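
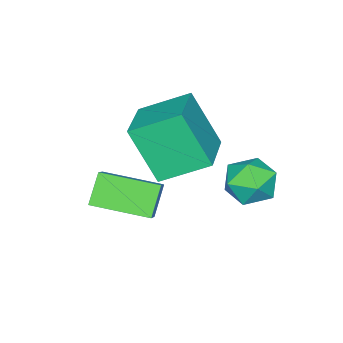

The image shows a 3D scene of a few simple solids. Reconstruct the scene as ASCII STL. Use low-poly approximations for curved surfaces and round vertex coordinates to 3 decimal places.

solid 
facet normal -0.626 -0.145 0.766
outer loop
vertex 2.367 -3.486 -1.684
vertex 1.763 -2.054 -1.907
vertex 1.763 -3.828 -2.242
endloop
endfacet
facet normal 0.385 -0.912 0.142
outer loop
vertex 2.377 -3.686 -2.993
vertex 2.367 -3.486 -1.684
vertex 1.763 -3.828 -2.242
endloop
endfacet
facet normal -0.626 -0.145 0.766
outer loop
vertex 1.763 -3.828 -2.242
vertex 1.763 -2.054 -1.907
vertex 1.159 -2.396 -2.465
endloop
endfacet
facet normal -0.678 -0.384 -0.627
outer loop
vertex 1.159 -2.396 -2.465
vertex 2.377 -3.686 -2.993
vertex 1.763 -3.828 -2.242
endloop
endfacet
facet normal 0.678 0.384 0.627
outer loop
vertex 2.367 -3.486 -1.684
vertex 2.377 -1.912 -2.658
vertex 1.763 -2.054 -1.907
endloop
endfacet
facet normal 0.385 -0.912 0.142
outer loop
vertex 2.981 -3.344 -2.435
vertex 2.367 -3.486 -1.684
vertex 2.377 -3.686 -2.993
endloop
endfacet
facet normal 0.678 0.384 0.627
outer loop
vertex 2.981 -3.344 -2.435
vertex 2.377 -1.912 -2.658
vertex 2.367 -3.486 -1.684
endloop
endfacet
facet normal -0.385 0.912 -0.142
outer loop
vertex 1.763 -2.054 -1.907
vertex 2.377 -1.912 -2.658
vertex 1.159 -2.396 -2.465
endloop
endfacet
facet normal -0.678 -0.384 -0.627
outer loop
vertex 1.773 -2.254 -3.216
vertex 2.377 -3.686 -2.993
vertex 1.159 -2.396 -2.465
endloop
endfacet
facet normal -0.385 0.912 -0.142
outer loop
vertex 1.159 -2.396 -2.465
vertex 2.377 -1.912 -2.658
vertex 1.773 -2.254 -3.216
endloop
endfacet
facet normal 0.626 0.145 -0.766
outer loop
vertex 1.773 -2.254 -3.216
vertex 2.981 -3.344 -2.435
vertex 2.377 -3.686 -2.993
endloop
endfacet
facet normal 0.626 0.145 -0.766
outer loop
vertex 2.377 -1.912 -2.658
vertex 2.981 -3.344 -2.435
vertex 1.773 -2.254 -3.216
endloop
endfacet
facet normal -0.874 -0.428 -0.230
outer loop
vertex -0.211 -4.16 -1.267
vertex -0.938 -3.036 -0.592
vertex -0.247 -3.261 -2.803
endloop
endfacet
facet normal 0.485 -0.750 -0.450
outer loop
vertex 1.178 -2.564 -2.428
vertex -0.211 -4.16 -1.267
vertex -0.247 -3.261 -2.803
endloop
endfacet
facet normal -0.874 -0.428 -0.230
outer loop
vertex -0.247 -3.261 -2.803
vertex -0.938 -3.036 -0.592
vertex -0.974 -2.137 -2.128
endloop
endfacet
facet normal -0.020 0.505 -0.863
outer loop
vertex -0.974 -2.137 -2.128
vertex 1.178 -2.564 -2.428
vertex -0.247 -3.261 -2.803
endloop
endfacet
facet normal 0.020 -0.505 0.863
outer loop
vertex -0.211 -4.16 -1.267
vertex 0.487 -2.339 -0.217
vertex -0.938 -3.036 -0.592
endloop
endfacet
facet normal 0.485 -0.750 -0.450
outer loop
vertex 1.214 -3.463 -0.892
vertex -0.211 -4.16 -1.267
vertex 1.178 -2.564 -2.428
endloop
endfacet
facet normal 0.020 -0.505 0.863
outer loop
vertex 1.214 -3.463 -0.892
vertex 0.487 -2.339 -0.217
vertex -0.211 -4.16 -1.267
endloop
endfacet
facet normal -0.485 0.750 0.450
outer loop
vertex -0.938 -3.036 -0.592
vertex 0.487 -2.339 -0.217
vertex -0.974 -2.137 -2.128
endloop
endfacet
facet normal -0.020 0.505 -0.863
outer loop
vertex 0.451 -1.44 -1.753
vertex 1.178 -2.564 -2.428
vertex -0.974 -2.137 -2.128
endloop
endfacet
facet normal -0.485 0.750 0.450
outer loop
vertex -0.974 -2.137 -2.128
vertex 0.487 -2.339 -0.217
vertex 0.451 -1.44 -1.753
endloop
endfacet
facet normal 0.874 0.428 0.230
outer loop
vertex 0.451 -1.44 -1.753
vertex 1.214 -3.463 -0.892
vertex 1.178 -2.564 -2.428
endloop
endfacet
facet normal 0.874 0.428 0.230
outer loop
vertex 0.487 -2.339 -0.217
vertex 1.214 -3.463 -0.892
vertex 0.451 -1.44 -1.753
endloop
endfacet
facet normal -0.968 -0.246 -0.046
outer loop
vertex -1.128 -0.661 -2.975
vertex -0.932 -1.424 -3.015
vertex -1.052 -1.084 -2.313
endloop
endfacet
facet normal -0.875 0.356 0.328
outer loop
vertex -1.128 -0.661 -2.975
vertex -1.052 -1.084 -2.313
vertex -0.766 -0.35 -2.347
endloop
endfacet
facet normal -0.550 0.830 -0.094
outer loop
vertex -1.128 -0.661 -2.975
vertex -0.766 -0.35 -2.347
vertex -0.47 -0.236 -3.069
endloop
endfacet
facet normal -0.441 0.522 -0.730
outer loop
vertex -1.128 -0.661 -2.975
vertex -0.47 -0.236 -3.069
vertex -0.573 -0.9 -3.481
endloop
endfacet
facet normal -0.700 -0.143 -0.700
outer loop
vertex -1.128 -0.661 -2.975
vertex -0.573 -0.9 -3.481
vertex -0.932 -1.424 -3.015
endloop
endfacet
facet normal -0.438 0.211 0.874
outer loop
vertex -0.766 -0.35 -2.347
vertex -1.052 -1.084 -2.313
vertex -0.347 -0.92 -1.999
endloop
endfacet
facet normal -0.589 -0.762 0.268
outer loop
vertex -1.052 -1.084 -2.313
vertex -0.932 -1.424 -3.015
vertex -0.45 -1.584 -2.411
endloop
endfacet
facet normal -0.155 -0.595 -0.789
outer loop
vertex -0.932 -1.424 -3.015
vertex -0.573 -0.9 -3.481
vertex -0.154 -1.47 -3.133
endloop
endfacet
facet normal 0.262 0.479 -0.838
outer loop
vertex -0.573 -0.9 -3.481
vertex -0.47 -0.236 -3.069
vertex 0.132 -0.736 -3.167
endloop
endfacet
facet normal 0.087 0.978 0.190
outer loop
vertex -0.47 -0.236 -3.069
vertex -0.766 -0.35 -2.347
vertex 0.012 -0.396 -2.465
endloop
endfacet
facet normal 0.441 -0.522 0.730
outer loop
vertex 0.208 -1.159 -2.505
vertex -0.347 -0.92 -1.999
vertex -0.45 -1.584 -2.411
endloop
endfacet
facet normal 0.550 -0.830 0.094
outer loop
vertex 0.208 -1.159 -2.505
vertex -0.45 -1.584 -2.411
vertex -0.154 -1.47 -3.133
endloop
endfacet
facet normal 0.875 -0.356 -0.328
outer loop
vertex 0.208 -1.159 -2.505
vertex -0.154 -1.47 -3.133
vertex 0.132 -0.736 -3.167
endloop
endfacet
facet normal 0.968 0.246 0.046
outer loop
vertex 0.208 -1.159 -2.505
vertex 0.132 -0.736 -3.167
vertex 0.012 -0.396 -2.465
endloop
endfacet
facet normal 0.700 0.143 0.700
outer loop
vertex 0.208 -1.159 -2.505
vertex 0.012 -0.396 -2.465
vertex -0.347 -0.92 -1.999
endloop
endfacet
facet normal -0.262 -0.479 0.838
outer loop
vertex -0.45 -1.584 -2.411
vertex -0.347 -0.92 -1.999
vertex -1.052 -1.084 -2.313
endloop
endfacet
facet normal -0.087 -0.978 -0.190
outer loop
vertex -0.154 -1.47 -3.133
vertex -0.45 -1.584 -2.411
vertex -0.932 -1.424 -3.015
endloop
endfacet
facet normal 0.438 -0.211 -0.874
outer loop
vertex 0.132 -0.736 -3.167
vertex -0.154 -1.47 -3.133
vertex -0.573 -0.9 -3.481
endloop
endfacet
facet normal 0.589 0.762 -0.268
outer loop
vertex 0.012 -0.396 -2.465
vertex 0.132 -0.736 -3.167
vertex -0.47 -0.236 -3.069
endloop
endfacet
facet normal 0.155 0.595 0.789
outer loop
vertex -0.347 -0.92 -1.999
vertex 0.012 -0.396 -2.465
vertex -0.766 -0.35 -2.347
endloop
endfacet

endsolid


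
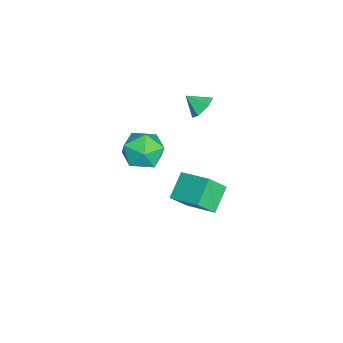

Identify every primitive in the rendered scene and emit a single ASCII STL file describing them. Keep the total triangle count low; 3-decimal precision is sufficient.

solid 
facet normal 0.336 0.493 0.803
outer loop
vertex 1.081 -0.951 2.233
vertex 0.815 -1.866 2.906
vertex 1.872 -1.789 2.416
endloop
endfacet
facet normal 0.686 0.695 0.215
outer loop
vertex 1.081 -0.951 2.233
vertex 1.872 -1.789 2.416
vertex 1.743 -1.332 1.35
endloop
endfacet
facet normal 0.208 0.945 -0.252
outer loop
vertex 1.081 -0.951 2.233
vertex 1.743 -1.332 1.35
vertex 0.607 -1.127 1.181
endloop
endfacet
facet normal -0.438 0.898 0.047
outer loop
vertex 1.081 -0.951 2.233
vertex 0.607 -1.127 1.181
vertex 0.033 -1.457 2.142
endloop
endfacet
facet normal -0.359 0.618 0.699
outer loop
vertex 1.081 -0.951 2.233
vertex 0.033 -1.457 2.142
vertex 0.815 -1.866 2.906
endloop
endfacet
facet normal 0.991 0.116 -0.070
outer loop
vertex 1.743 -1.332 1.35
vertex 1.872 -1.789 2.416
vertex 1.887 -2.483 1.478
endloop
endfacet
facet normal 0.424 -0.212 0.881
outer loop
vertex 1.872 -1.789 2.416
vertex 0.815 -1.866 2.906
vertex 1.313 -2.813 2.439
endloop
endfacet
facet normal -0.701 -0.008 0.713
outer loop
vertex 0.815 -1.866 2.906
vertex 0.033 -1.457 2.142
vertex 0.177 -2.608 2.27
endloop
endfacet
facet normal -0.828 0.444 -0.342
outer loop
vertex 0.033 -1.457 2.142
vertex 0.607 -1.127 1.181
vertex 0.048 -2.151 1.204
endloop
endfacet
facet normal 0.217 0.521 -0.825
outer loop
vertex 0.607 -1.127 1.181
vertex 1.743 -1.332 1.35
vertex 1.105 -2.074 0.714
endloop
endfacet
facet normal 0.438 -0.898 -0.047
outer loop
vertex 0.839 -2.989 1.387
vertex 1.887 -2.483 1.478
vertex 1.313 -2.813 2.439
endloop
endfacet
facet normal -0.208 -0.945 0.252
outer loop
vertex 0.839 -2.989 1.387
vertex 1.313 -2.813 2.439
vertex 0.177 -2.608 2.27
endloop
endfacet
facet normal -0.686 -0.695 -0.215
outer loop
vertex 0.839 -2.989 1.387
vertex 0.177 -2.608 2.27
vertex 0.048 -2.151 1.204
endloop
endfacet
facet normal -0.336 -0.493 -0.803
outer loop
vertex 0.839 -2.989 1.387
vertex 0.048 -2.151 1.204
vertex 1.105 -2.074 0.714
endloop
endfacet
facet normal 0.359 -0.618 -0.699
outer loop
vertex 0.839 -2.989 1.387
vertex 1.105 -2.074 0.714
vertex 1.887 -2.483 1.478
endloop
endfacet
facet normal 0.828 -0.444 0.342
outer loop
vertex 1.313 -2.813 2.439
vertex 1.887 -2.483 1.478
vertex 1.872 -1.789 2.416
endloop
endfacet
facet normal -0.217 -0.521 0.825
outer loop
vertex 0.177 -2.608 2.27
vertex 1.313 -2.813 2.439
vertex 0.815 -1.866 2.906
endloop
endfacet
facet normal -0.991 -0.116 0.070
outer loop
vertex 0.048 -2.151 1.204
vertex 0.177 -2.608 2.27
vertex 0.033 -1.457 2.142
endloop
endfacet
facet normal -0.424 0.212 -0.881
outer loop
vertex 1.105 -2.074 0.714
vertex 0.048 -2.151 1.204
vertex 0.607 -1.127 1.181
endloop
endfacet
facet normal 0.701 0.008 -0.713
outer loop
vertex 1.887 -2.483 1.478
vertex 1.105 -2.074 0.714
vertex 1.743 -1.332 1.35
endloop
endfacet
facet normal 0.210 0.787 -0.580
outer loop
vertex -2.126 0.761 2.497
vertex -2.516 0.445 1.927
vertex -2.868 0.903 2.421
endloop
endfacet
facet normal -0.084 0.092 0.992
outer loop
vertex -2.126 0.761 2.497
vertex -2.868 0.903 2.421
vertex -2.744 -0.405 2.553
endloop
endfacet
facet normal 0.211 0.787 -0.580
outer loop
vertex -2.868 0.903 2.421
vertex -2.516 0.445 1.927
vertex -3.259 0.587 1.85
endloop
endfacet
facet normal -0.820 -0.020 0.572
outer loop
vertex -2.868 0.903 2.421
vertex -3.259 0.587 1.85
vertex -2.744 -0.405 2.553
endloop
endfacet
facet normal 0.211 0.787 -0.580
outer loop
vertex -3.259 0.587 1.85
vertex -2.516 0.445 1.927
vertex -2.907 0.129 1.356
endloop
endfacet
facet normal -0.845 -0.522 -0.118
outer loop
vertex -3.259 0.587 1.85
vertex -2.907 0.129 1.356
vertex -2.744 -0.405 2.553
endloop
endfacet
facet normal 0.211 0.787 -0.580
outer loop
vertex -2.907 0.129 1.356
vertex -2.516 0.445 1.927
vertex -2.164 -0.013 1.433
endloop
endfacet
facet normal -0.134 -0.912 -0.388
outer loop
vertex -2.907 0.129 1.356
vertex -2.164 -0.013 1.433
vertex -2.744 -0.405 2.553
endloop
endfacet
facet normal 0.211 0.787 -0.580
outer loop
vertex -2.164 -0.013 1.433
vertex -2.516 0.445 1.927
vertex -1.774 0.303 2.004
endloop
endfacet
facet normal 0.601 -0.799 0.032
outer loop
vertex -2.164 -0.013 1.433
vertex -1.774 0.303 2.004
vertex -2.744 -0.405 2.553
endloop
endfacet
facet normal 0.211 0.787 -0.580
outer loop
vertex -1.774 0.303 2.004
vertex -2.516 0.445 1.927
vertex -2.126 0.761 2.497
endloop
endfacet
facet normal 0.625 -0.297 0.722
outer loop
vertex -1.774 0.303 2.004
vertex -2.126 0.761 2.497
vertex -2.744 -0.405 2.553
endloop
endfacet
facet normal -0.516 -0.773 -0.368
outer loop
vertex -2.237 -0.549 -3.24
vertex -2.698 0.266 -4.307
vertex -0.993 -0.971 -4.1
endloop
endfacet
facet normal 0.325 -0.574 0.751
outer loop
vertex -0.002 0.514 -3.393
vertex -2.237 -0.549 -3.24
vertex -0.993 -0.971 -4.1
endloop
endfacet
facet normal -0.516 -0.773 -0.368
outer loop
vertex -0.993 -0.971 -4.1
vertex -2.698 0.266 -4.307
vertex -1.454 -0.155 -5.167
endloop
endfacet
facet normal 0.793 -0.268 -0.548
outer loop
vertex -1.454 -0.155 -5.167
vertex -0.002 0.514 -3.393
vertex -0.993 -0.971 -4.1
endloop
endfacet
facet normal -0.793 0.268 0.547
outer loop
vertex -2.237 -0.549 -3.24
vertex -1.707 1.751 -3.6
vertex -2.698 0.266 -4.307
endloop
endfacet
facet normal 0.325 -0.575 0.751
outer loop
vertex -1.246 0.935 -2.533
vertex -2.237 -0.549 -3.24
vertex -0.002 0.514 -3.393
endloop
endfacet
facet normal -0.793 0.268 0.548
outer loop
vertex -1.246 0.935 -2.533
vertex -1.707 1.751 -3.6
vertex -2.237 -0.549 -3.24
endloop
endfacet
facet normal -0.325 0.575 -0.751
outer loop
vertex -2.698 0.266 -4.307
vertex -1.707 1.751 -3.6
vertex -1.454 -0.155 -5.167
endloop
endfacet
facet normal 0.793 -0.268 -0.547
outer loop
vertex -0.463 1.329 -4.46
vertex -0.002 0.514 -3.393
vertex -1.454 -0.155 -5.167
endloop
endfacet
facet normal -0.324 0.575 -0.751
outer loop
vertex -1.454 -0.155 -5.167
vertex -1.707 1.751 -3.6
vertex -0.463 1.329 -4.46
endloop
endfacet
facet normal 0.516 0.774 0.368
outer loop
vertex -0.463 1.329 -4.46
vertex -1.246 0.935 -2.533
vertex -0.002 0.514 -3.393
endloop
endfacet
facet normal 0.517 0.773 0.368
outer loop
vertex -1.707 1.751 -3.6
vertex -1.246 0.935 -2.533
vertex -0.463 1.329 -4.46
endloop
endfacet

endsolid


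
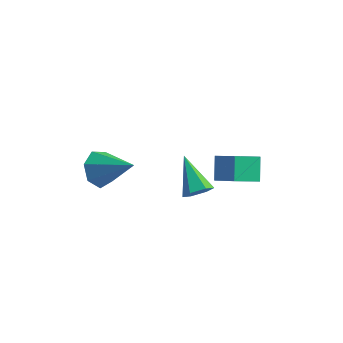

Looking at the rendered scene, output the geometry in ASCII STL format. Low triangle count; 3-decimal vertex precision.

solid 
facet normal -0.816 0.123 -0.565
outer loop
vertex -1.705 -2.175 -0.732
vertex -2.274 -2.239 0.076
vertex -1.87 -1.432 -0.332
endloop
endfacet
facet normal 0.817 0.403 -0.412
outer loop
vertex -1.705 -2.175 -0.732
vertex -1.87 -1.432 -0.332
vertex -0.526 -2.501 1.284
endloop
endfacet
facet normal -0.816 0.124 -0.564
outer loop
vertex -1.87 -1.432 -0.332
vertex -2.274 -2.239 0.076
vertex -2.338 -1.297 0.375
endloop
endfacet
facet normal 0.489 0.857 0.160
outer loop
vertex -1.87 -1.432 -0.332
vertex -2.338 -1.297 0.375
vertex -0.526 -2.501 1.284
endloop
endfacet
facet normal -0.816 0.124 -0.564
outer loop
vertex -2.338 -1.297 0.375
vertex -2.274 -2.239 0.076
vertex -2.758 -1.871 0.857
endloop
endfacet
facet normal 0.029 0.630 0.776
outer loop
vertex -2.338 -1.297 0.375
vertex -2.758 -1.871 0.857
vertex -0.526 -2.501 1.284
endloop
endfacet
facet normal -0.817 0.123 -0.564
outer loop
vertex -2.758 -1.871 0.857
vertex -2.274 -2.239 0.076
vertex -2.813 -2.721 0.751
endloop
endfacet
facet normal -0.216 -0.107 0.971
outer loop
vertex -2.758 -1.871 0.857
vertex -2.813 -2.721 0.751
vertex -0.526 -2.501 1.284
endloop
endfacet
facet normal -0.816 0.123 -0.564
outer loop
vertex -2.813 -2.721 0.751
vertex -2.274 -2.239 0.076
vertex -2.462 -3.209 0.137
endloop
endfacet
facet normal -0.063 -0.798 0.599
outer loop
vertex -2.813 -2.721 0.751
vertex -2.462 -3.209 0.137
vertex -0.526 -2.501 1.284
endloop
endfacet
facet normal -0.816 0.123 -0.564
outer loop
vertex -2.462 -3.209 0.137
vertex -2.274 -2.239 0.076
vertex -1.969 -2.965 -0.523
endloop
endfacet
facet normal 0.375 -0.925 -0.062
outer loop
vertex -2.462 -3.209 0.137
vertex -1.969 -2.965 -0.523
vertex -0.526 -2.501 1.284
endloop
endfacet
facet normal -0.816 0.123 -0.565
outer loop
vertex -1.969 -2.965 -0.523
vertex -2.274 -2.239 0.076
vertex -1.705 -2.175 -0.732
endloop
endfacet
facet normal 0.766 -0.391 -0.511
outer loop
vertex -1.969 -2.965 -0.523
vertex -1.705 -2.175 -0.732
vertex -0.526 -2.501 1.284
endloop
endfacet
facet normal 0.556 -0.646 -0.522
outer loop
vertex 3.254 -2.756 1.226
vertex 2.665 -3.143 1.078
vertex 2.867 -2.612 0.636
endloop
endfacet
facet normal 0.435 0.898 -0.066
outer loop
vertex 3.254 -2.756 1.226
vertex 2.867 -2.612 0.636
vertex 1.575 -1.877 2.102
endloop
endfacet
facet normal 0.557 -0.646 -0.522
outer loop
vertex 2.867 -2.612 0.636
vertex 2.665 -3.143 1.078
vertex 2.279 -2.999 0.488
endloop
endfacet
facet normal -0.310 0.712 -0.630
outer loop
vertex 2.867 -2.612 0.636
vertex 2.279 -2.999 0.488
vertex 1.575 -1.877 2.102
endloop
endfacet
facet normal 0.557 -0.645 -0.522
outer loop
vertex 2.279 -2.999 0.488
vertex 2.665 -3.143 1.078
vertex 2.077 -3.531 0.93
endloop
endfacet
facet normal -0.914 0.010 -0.406
outer loop
vertex 2.279 -2.999 0.488
vertex 2.077 -3.531 0.93
vertex 1.575 -1.877 2.102
endloop
endfacet
facet normal 0.558 -0.646 -0.521
outer loop
vertex 2.077 -3.531 0.93
vertex 2.665 -3.143 1.078
vertex 2.463 -3.674 1.52
endloop
endfacet
facet normal -0.773 -0.506 0.383
outer loop
vertex 2.077 -3.531 0.93
vertex 2.463 -3.674 1.52
vertex 1.575 -1.877 2.102
endloop
endfacet
facet normal 0.556 -0.646 -0.522
outer loop
vertex 2.463 -3.674 1.52
vertex 2.665 -3.143 1.078
vertex 3.052 -3.287 1.668
endloop
endfacet
facet normal -0.028 -0.320 0.947
outer loop
vertex 2.463 -3.674 1.52
vertex 3.052 -3.287 1.668
vertex 1.575 -1.877 2.102
endloop
endfacet
facet normal 0.556 -0.646 -0.522
outer loop
vertex 3.052 -3.287 1.668
vertex 2.665 -3.143 1.078
vertex 3.254 -2.756 1.226
endloop
endfacet
facet normal 0.577 0.382 0.722
outer loop
vertex 3.052 -3.287 1.668
vertex 3.254 -2.756 1.226
vertex 1.575 -1.877 2.102
endloop
endfacet
facet normal -0.638 -0.624 0.451
outer loop
vertex 2.866 1.559 -3.049
vertex 2.572 2.509 -2.151
vertex 1.751 2.056 -3.939
endloop
endfacet
facet normal 0.219 -0.709 -0.670
outer loop
vertex 2.728 3.011 -4.629
vertex 2.866 1.559 -3.049
vertex 1.751 2.056 -3.939
endloop
endfacet
facet normal -0.638 -0.624 0.451
outer loop
vertex 1.751 2.056 -3.939
vertex 2.572 2.509 -2.151
vertex 1.458 3.006 -3.04
endloop
endfacet
facet normal -0.738 0.330 -0.589
outer loop
vertex 1.458 3.006 -3.04
vertex 2.728 3.011 -4.629
vertex 1.751 2.056 -3.939
endloop
endfacet
facet normal 0.738 -0.329 0.589
outer loop
vertex 2.866 1.559 -3.049
vertex 3.549 3.464 -2.841
vertex 2.572 2.509 -2.151
endloop
endfacet
facet normal 0.219 -0.709 -0.671
outer loop
vertex 3.842 2.514 -3.74
vertex 2.866 1.559 -3.049
vertex 2.728 3.011 -4.629
endloop
endfacet
facet normal 0.739 -0.329 0.588
outer loop
vertex 3.842 2.514 -3.74
vertex 3.549 3.464 -2.841
vertex 2.866 1.559 -3.049
endloop
endfacet
facet normal -0.219 0.709 0.671
outer loop
vertex 2.572 2.509 -2.151
vertex 3.549 3.464 -2.841
vertex 1.458 3.006 -3.04
endloop
endfacet
facet normal -0.738 0.328 -0.589
outer loop
vertex 2.434 3.961 -3.731
vertex 2.728 3.011 -4.629
vertex 1.458 3.006 -3.04
endloop
endfacet
facet normal -0.219 0.709 0.670
outer loop
vertex 1.458 3.006 -3.04
vertex 3.549 3.464 -2.841
vertex 2.434 3.961 -3.731
endloop
endfacet
facet normal 0.638 0.624 -0.451
outer loop
vertex 2.434 3.961 -3.731
vertex 3.842 2.514 -3.74
vertex 2.728 3.011 -4.629
endloop
endfacet
facet normal 0.638 0.624 -0.451
outer loop
vertex 3.549 3.464 -2.841
vertex 3.842 2.514 -3.74
vertex 2.434 3.961 -3.731
endloop
endfacet

endsolid


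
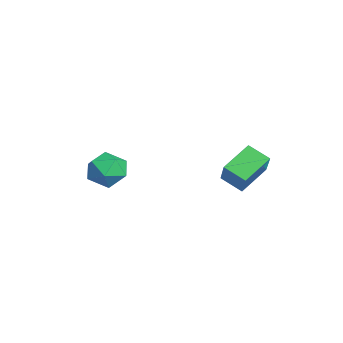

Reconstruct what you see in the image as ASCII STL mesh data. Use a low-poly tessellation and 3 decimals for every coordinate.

solid 
facet normal 0.028 -0.151 0.988
outer loop
vertex -0.913 -3.285 -2.71
vertex -2.052 -3.658 -2.735
vertex -1.16 -4.446 -2.88
endloop
endfacet
facet normal 0.672 -0.245 0.698
outer loop
vertex -0.913 -3.285 -2.71
vertex -1.16 -4.446 -2.88
vertex -0.299 -3.916 -3.523
endloop
endfacet
facet normal 0.857 0.360 0.368
outer loop
vertex -0.913 -3.285 -2.71
vertex -0.299 -3.916 -3.523
vertex -0.658 -2.801 -3.776
endloop
endfacet
facet normal 0.327 0.829 0.454
outer loop
vertex -0.913 -3.285 -2.71
vertex -0.658 -2.801 -3.776
vertex -1.741 -2.641 -3.289
endloop
endfacet
facet normal -0.186 0.513 0.838
outer loop
vertex -0.913 -3.285 -2.71
vertex -1.741 -2.641 -3.289
vertex -2.052 -3.658 -2.735
endloop
endfacet
facet normal 0.619 -0.758 0.204
outer loop
vertex -0.299 -3.916 -3.523
vertex -1.16 -4.446 -2.88
vertex -1.059 -4.679 -4.051
endloop
endfacet
facet normal -0.425 -0.605 0.674
outer loop
vertex -1.16 -4.446 -2.88
vertex -2.052 -3.658 -2.735
vertex -2.142 -4.519 -3.564
endloop
endfacet
facet normal -0.771 0.470 0.430
outer loop
vertex -2.052 -3.658 -2.735
vertex -1.741 -2.641 -3.289
vertex -2.501 -3.404 -3.817
endloop
endfacet
facet normal 0.059 0.980 -0.190
outer loop
vertex -1.741 -2.641 -3.289
vertex -0.658 -2.801 -3.776
vertex -1.64 -2.874 -4.46
endloop
endfacet
facet normal 0.918 0.221 -0.329
outer loop
vertex -0.658 -2.801 -3.776
vertex -0.299 -3.916 -3.523
vertex -0.748 -3.662 -4.605
endloop
endfacet
facet normal -0.327 -0.829 -0.454
outer loop
vertex -1.887 -4.035 -4.63
vertex -1.059 -4.679 -4.051
vertex -2.142 -4.519 -3.564
endloop
endfacet
facet normal -0.857 -0.360 -0.368
outer loop
vertex -1.887 -4.035 -4.63
vertex -2.142 -4.519 -3.564
vertex -2.501 -3.404 -3.817
endloop
endfacet
facet normal -0.672 0.245 -0.698
outer loop
vertex -1.887 -4.035 -4.63
vertex -2.501 -3.404 -3.817
vertex -1.64 -2.874 -4.46
endloop
endfacet
facet normal -0.028 0.151 -0.988
outer loop
vertex -1.887 -4.035 -4.63
vertex -1.64 -2.874 -4.46
vertex -0.748 -3.662 -4.605
endloop
endfacet
facet normal 0.186 -0.513 -0.838
outer loop
vertex -1.887 -4.035 -4.63
vertex -0.748 -3.662 -4.605
vertex -1.059 -4.679 -4.051
endloop
endfacet
facet normal -0.059 -0.980 0.190
outer loop
vertex -2.142 -4.519 -3.564
vertex -1.059 -4.679 -4.051
vertex -1.16 -4.446 -2.88
endloop
endfacet
facet normal -0.918 -0.221 0.329
outer loop
vertex -2.501 -3.404 -3.817
vertex -2.142 -4.519 -3.564
vertex -2.052 -3.658 -2.735
endloop
endfacet
facet normal -0.619 0.758 -0.204
outer loop
vertex -1.64 -2.874 -4.46
vertex -2.501 -3.404 -3.817
vertex -1.741 -2.641 -3.289
endloop
endfacet
facet normal 0.425 0.605 -0.674
outer loop
vertex -0.748 -3.662 -4.605
vertex -1.64 -2.874 -4.46
vertex -0.658 -2.801 -3.776
endloop
endfacet
facet normal 0.771 -0.470 -0.430
outer loop
vertex -1.059 -4.679 -4.051
vertex -0.748 -3.662 -4.605
vertex -0.299 -3.916 -3.523
endloop
endfacet
facet normal -0.493 0.723 0.484
outer loop
vertex 2.523 2.482 -1.264
vertex 3.726 2.399 0.085
vertex 3.247 3.371 -1.855
endloop
endfacet
facet normal -0.665 0.046 -0.746
outer loop
vertex 4.154 2.041 -2.745
vertex 2.523 2.482 -1.264
vertex 3.247 3.371 -1.855
endloop
endfacet
facet normal -0.494 0.722 0.484
outer loop
vertex 3.247 3.371 -1.855
vertex 3.726 2.399 0.085
vertex 4.45 3.289 -0.505
endloop
endfacet
facet normal 0.561 0.689 -0.458
outer loop
vertex 4.45 3.289 -0.505
vertex 4.154 2.041 -2.745
vertex 3.247 3.371 -1.855
endloop
endfacet
facet normal -0.561 -0.689 0.458
outer loop
vertex 2.523 2.482 -1.264
vertex 4.633 1.069 -0.805
vertex 3.726 2.399 0.085
endloop
endfacet
facet normal -0.665 0.046 -0.746
outer loop
vertex 3.43 1.151 -2.155
vertex 2.523 2.482 -1.264
vertex 4.154 2.041 -2.745
endloop
endfacet
facet normal -0.561 -0.689 0.458
outer loop
vertex 3.43 1.151 -2.155
vertex 4.633 1.069 -0.805
vertex 2.523 2.482 -1.264
endloop
endfacet
facet normal 0.664 -0.046 0.746
outer loop
vertex 3.726 2.399 0.085
vertex 4.633 1.069 -0.805
vertex 4.45 3.289 -0.505
endloop
endfacet
facet normal 0.561 0.689 -0.458
outer loop
vertex 5.357 1.958 -1.396
vertex 4.154 2.041 -2.745
vertex 4.45 3.289 -0.505
endloop
endfacet
facet normal 0.665 -0.046 0.745
outer loop
vertex 4.45 3.289 -0.505
vertex 4.633 1.069 -0.805
vertex 5.357 1.958 -1.396
endloop
endfacet
facet normal 0.493 -0.722 -0.484
outer loop
vertex 5.357 1.958 -1.396
vertex 3.43 1.151 -2.155
vertex 4.154 2.041 -2.745
endloop
endfacet
facet normal 0.493 -0.723 -0.483
outer loop
vertex 4.633 1.069 -0.805
vertex 3.43 1.151 -2.155
vertex 5.357 1.958 -1.396
endloop
endfacet

endsolid


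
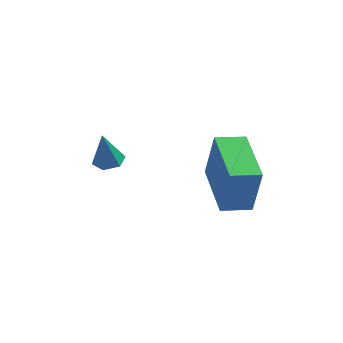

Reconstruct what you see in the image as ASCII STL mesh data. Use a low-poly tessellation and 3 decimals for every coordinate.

solid 
facet normal -0.974 -0.160 0.161
outer loop
vertex -0.207 -4.875 1.973
vertex -0.52 -2.941 1.996
vertex -0.475 -4.899 0.324
endloop
endfacet
facet normal 0.160 -0.987 -0.012
outer loop
vertex 0.5 -4.739 0.164
vertex -0.207 -4.875 1.973
vertex -0.475 -4.899 0.324
endloop
endfacet
facet normal -0.974 -0.159 0.160
outer loop
vertex -0.475 -4.899 0.324
vertex -0.52 -2.941 1.996
vertex -0.787 -2.964 0.348
endloop
endfacet
facet normal -0.160 -0.014 -0.987
outer loop
vertex -0.787 -2.964 0.348
vertex 0.5 -4.739 0.164
vertex -0.475 -4.899 0.324
endloop
endfacet
facet normal 0.160 0.014 0.987
outer loop
vertex -0.207 -4.875 1.973
vertex 0.455 -2.781 1.836
vertex -0.52 -2.941 1.996
endloop
endfacet
facet normal 0.159 -0.987 -0.012
outer loop
vertex 0.767 -4.716 1.812
vertex -0.207 -4.875 1.973
vertex 0.5 -4.739 0.164
endloop
endfacet
facet normal 0.161 0.014 0.987
outer loop
vertex 0.767 -4.716 1.812
vertex 0.455 -2.781 1.836
vertex -0.207 -4.875 1.973
endloop
endfacet
facet normal -0.160 0.987 0.012
outer loop
vertex -0.52 -2.941 1.996
vertex 0.455 -2.781 1.836
vertex -0.787 -2.964 0.348
endloop
endfacet
facet normal -0.161 -0.014 -0.987
outer loop
vertex 0.187 -2.805 0.187
vertex 0.5 -4.739 0.164
vertex -0.787 -2.964 0.348
endloop
endfacet
facet normal -0.159 0.987 0.012
outer loop
vertex -0.787 -2.964 0.348
vertex 0.455 -2.781 1.836
vertex 0.187 -2.805 0.187
endloop
endfacet
facet normal 0.974 0.160 -0.160
outer loop
vertex 0.187 -2.805 0.187
vertex 0.767 -4.716 1.812
vertex 0.5 -4.739 0.164
endloop
endfacet
facet normal 0.974 0.159 -0.161
outer loop
vertex 0.455 -2.781 1.836
vertex 0.767 -4.716 1.812
vertex 0.187 -2.805 0.187
endloop
endfacet
facet normal 0.148 -0.053 -0.988
outer loop
vertex -3.364 -3.971 1.716
vertex -3.684 -3.58 1.647
vertex -3.186 -3.493 1.717
endloop
endfacet
facet normal 0.812 -0.304 0.498
outer loop
vertex -3.364 -3.971 1.716
vertex -3.186 -3.493 1.717
vertex -3.856 -3.52 2.793
endloop
endfacet
facet normal 0.148 -0.051 -0.988
outer loop
vertex -3.186 -3.493 1.717
vertex -3.684 -3.58 1.647
vertex -3.506 -3.102 1.649
endloop
endfacet
facet normal 0.662 0.616 0.427
outer loop
vertex -3.186 -3.493 1.717
vertex -3.506 -3.102 1.649
vertex -3.856 -3.52 2.793
endloop
endfacet
facet normal 0.148 -0.051 -0.988
outer loop
vertex -3.506 -3.102 1.649
vertex -3.684 -3.58 1.647
vertex -4.004 -3.189 1.579
endloop
endfacet
facet normal -0.203 0.938 0.281
outer loop
vertex -3.506 -3.102 1.649
vertex -4.004 -3.189 1.579
vertex -3.856 -3.52 2.793
endloop
endfacet
facet normal 0.148 -0.051 -0.988
outer loop
vertex -4.004 -3.189 1.579
vertex -3.684 -3.58 1.647
vertex -4.182 -3.667 1.577
endloop
endfacet
facet normal -0.918 0.341 0.205
outer loop
vertex -4.004 -3.189 1.579
vertex -4.182 -3.667 1.577
vertex -3.856 -3.52 2.793
endloop
endfacet
facet normal 0.148 -0.053 -0.988
outer loop
vertex -4.182 -3.667 1.577
vertex -3.684 -3.58 1.647
vertex -3.862 -4.058 1.646
endloop
endfacet
facet normal -0.767 -0.579 0.276
outer loop
vertex -4.182 -3.667 1.577
vertex -3.862 -4.058 1.646
vertex -3.856 -3.52 2.793
endloop
endfacet
facet normal 0.148 -0.053 -0.988
outer loop
vertex -3.862 -4.058 1.646
vertex -3.684 -3.58 1.647
vertex -3.364 -3.971 1.716
endloop
endfacet
facet normal 0.098 -0.901 0.422
outer loop
vertex -3.862 -4.058 1.646
vertex -3.364 -3.971 1.716
vertex -3.856 -3.52 2.793
endloop
endfacet

endsolid


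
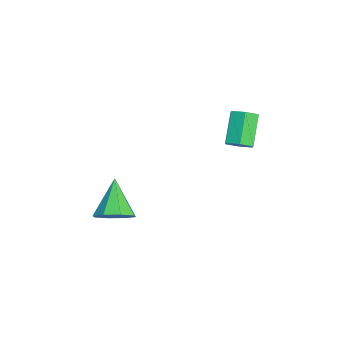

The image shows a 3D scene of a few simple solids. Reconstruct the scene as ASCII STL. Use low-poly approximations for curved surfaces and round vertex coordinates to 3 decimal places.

solid 
facet normal 0.705 -0.022 -0.709
outer loop
vertex 2.229 -0.265 -2.19
vertex 1.723 -0.478 -2.686
vertex 1.982 0.174 -2.449
endloop
endfacet
facet normal 0.226 0.586 0.778
outer loop
vertex 2.229 -0.265 -2.19
vertex 1.982 0.174 -2.449
vertex 0.637 -0.442 -1.594
endloop
endfacet
facet normal 0.704 -0.022 -0.709
outer loop
vertex 1.982 0.174 -2.449
vertex 1.723 -0.478 -2.686
vertex 1.583 0.231 -2.847
endloop
endfacet
facet normal -0.206 0.918 0.338
outer loop
vertex 1.982 0.174 -2.449
vertex 1.583 0.231 -2.847
vertex 0.637 -0.442 -1.594
endloop
endfacet
facet normal 0.705 -0.022 -0.709
outer loop
vertex 1.583 0.231 -2.847
vertex 1.723 -0.478 -2.686
vertex 1.266 -0.127 -3.151
endloop
endfacet
facet normal -0.684 0.717 -0.131
outer loop
vertex 1.583 0.231 -2.847
vertex 1.266 -0.127 -3.151
vertex 0.637 -0.442 -1.594
endloop
endfacet
facet normal 0.704 -0.023 -0.710
outer loop
vertex 1.266 -0.127 -3.151
vertex 1.723 -0.478 -2.686
vertex 1.216 -0.69 -3.182
endloop
endfacet
facet normal -0.929 0.102 -0.355
outer loop
vertex 1.266 -0.127 -3.151
vertex 1.216 -0.69 -3.182
vertex 0.637 -0.442 -1.594
endloop
endfacet
facet normal 0.704 -0.023 -0.710
outer loop
vertex 1.216 -0.69 -3.182
vertex 1.723 -0.478 -2.686
vertex 1.463 -1.129 -2.923
endloop
endfacet
facet normal -0.798 -0.568 -0.202
outer loop
vertex 1.216 -0.69 -3.182
vertex 1.463 -1.129 -2.923
vertex 0.637 -0.442 -1.594
endloop
endfacet
facet normal 0.704 -0.023 -0.709
outer loop
vertex 1.463 -1.129 -2.923
vertex 1.723 -0.478 -2.686
vertex 1.862 -1.186 -2.525
endloop
endfacet
facet normal -0.366 -0.900 0.238
outer loop
vertex 1.463 -1.129 -2.923
vertex 1.862 -1.186 -2.525
vertex 0.637 -0.442 -1.594
endloop
endfacet
facet normal 0.705 -0.023 -0.709
outer loop
vertex 1.862 -1.186 -2.525
vertex 1.723 -0.478 -2.686
vertex 2.179 -0.829 -2.221
endloop
endfacet
facet normal 0.111 -0.700 0.706
outer loop
vertex 1.862 -1.186 -2.525
vertex 2.179 -0.829 -2.221
vertex 0.637 -0.442 -1.594
endloop
endfacet
facet normal 0.705 -0.024 -0.709
outer loop
vertex 2.179 -0.829 -2.221
vertex 1.723 -0.478 -2.686
vertex 2.229 -0.265 -2.19
endloop
endfacet
facet normal 0.357 -0.083 0.930
outer loop
vertex 2.179 -0.829 -2.221
vertex 2.229 -0.265 -2.19
vertex 0.637 -0.442 -1.594
endloop
endfacet
facet normal 0.652 -0.173 -0.738
outer loop
vertex 0.808 3.694 0.165
vertex 0.411 3.696 -0.186
vertex 0.663 4.147 -0.069
endloop
endfacet
facet normal 0.706 0.490 0.511
outer loop
vertex 0.808 3.694 0.165
vertex 0.663 4.147 -0.069
vertex -0.055 3.922 1.138
endloop
endfacet
facet normal 0.707 0.489 0.512
outer loop
vertex -0.055 3.922 1.138
vertex 0.663 4.147 -0.069
vertex -0.199 4.375 0.904
endloop
endfacet
facet normal -0.654 0.173 0.737
outer loop
vertex -0.055 3.922 1.138
vertex -0.199 4.375 0.904
vertex -0.451 3.924 0.786
endloop
endfacet
facet normal 0.654 -0.174 -0.736
outer loop
vertex 0.663 4.147 -0.069
vertex 0.411 3.696 -0.186
vertex 0.267 4.149 -0.421
endloop
endfacet
facet normal 0.118 0.985 -0.127
outer loop
vertex 0.663 4.147 -0.069
vertex 0.267 4.149 -0.421
vertex -0.199 4.375 0.904
endloop
endfacet
facet normal 0.117 0.985 -0.127
outer loop
vertex -0.199 4.375 0.904
vertex 0.267 4.149 -0.421
vertex -0.596 4.377 0.552
endloop
endfacet
facet normal -0.653 0.172 0.738
outer loop
vertex -0.199 4.375 0.904
vertex -0.596 4.377 0.552
vertex -0.451 3.924 0.786
endloop
endfacet
facet normal 0.654 -0.174 -0.736
outer loop
vertex 0.267 4.149 -0.421
vertex 0.411 3.696 -0.186
vertex 0.015 3.698 -0.538
endloop
endfacet
facet normal -0.589 0.495 -0.639
outer loop
vertex 0.267 4.149 -0.421
vertex 0.015 3.698 -0.538
vertex -0.596 4.377 0.552
endloop
endfacet
facet normal -0.589 0.495 -0.639
outer loop
vertex -0.596 4.377 0.552
vertex 0.015 3.698 -0.538
vertex -0.848 3.926 0.435
endloop
endfacet
facet normal -0.652 0.173 0.738
outer loop
vertex -0.596 4.377 0.552
vertex -0.848 3.926 0.435
vertex -0.451 3.924 0.786
endloop
endfacet
facet normal 0.654 -0.173 -0.737
outer loop
vertex 0.015 3.698 -0.538
vertex 0.411 3.696 -0.186
vertex 0.159 3.245 -0.304
endloop
endfacet
facet normal -0.706 -0.489 -0.512
outer loop
vertex 0.015 3.698 -0.538
vertex 0.159 3.245 -0.304
vertex -0.848 3.926 0.435
endloop
endfacet
facet normal -0.706 -0.490 -0.511
outer loop
vertex -0.848 3.926 0.435
vertex 0.159 3.245 -0.304
vertex -0.703 3.473 0.669
endloop
endfacet
facet normal -0.652 0.173 0.738
outer loop
vertex -0.848 3.926 0.435
vertex -0.703 3.473 0.669
vertex -0.451 3.924 0.786
endloop
endfacet
facet normal 0.653 -0.172 -0.738
outer loop
vertex 0.159 3.245 -0.304
vertex 0.411 3.696 -0.186
vertex 0.556 3.243 0.048
endloop
endfacet
facet normal -0.117 -0.985 0.127
outer loop
vertex 0.159 3.245 -0.304
vertex 0.556 3.243 0.048
vertex -0.703 3.473 0.669
endloop
endfacet
facet normal -0.117 -0.985 0.127
outer loop
vertex -0.703 3.473 0.669
vertex 0.556 3.243 0.048
vertex -0.307 3.471 1.021
endloop
endfacet
facet normal -0.654 0.174 0.736
outer loop
vertex -0.703 3.473 0.669
vertex -0.307 3.471 1.021
vertex -0.451 3.924 0.786
endloop
endfacet
facet normal 0.652 -0.173 -0.738
outer loop
vertex 0.556 3.243 0.048
vertex 0.411 3.696 -0.186
vertex 0.808 3.694 0.165
endloop
endfacet
facet normal 0.589 -0.495 0.639
outer loop
vertex 0.556 3.243 0.048
vertex 0.808 3.694 0.165
vertex -0.307 3.471 1.021
endloop
endfacet
facet normal 0.589 -0.495 0.639
outer loop
vertex -0.307 3.471 1.021
vertex 0.808 3.694 0.165
vertex -0.055 3.922 1.138
endloop
endfacet
facet normal -0.654 0.174 0.736
outer loop
vertex -0.307 3.471 1.021
vertex -0.055 3.922 1.138
vertex -0.451 3.924 0.786
endloop
endfacet

endsolid


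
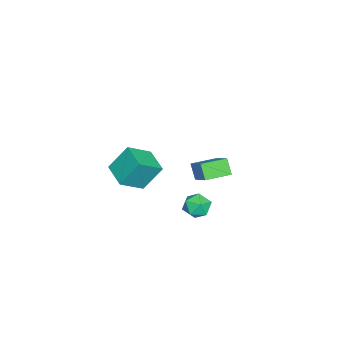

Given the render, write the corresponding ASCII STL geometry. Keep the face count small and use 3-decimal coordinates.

solid 
facet normal -0.002 0.566 0.825
outer loop
vertex 2.217 0.958 -0.516
vertex 2.173 0.204 0.001
vertex 2.986 0.55 -0.234
endloop
endfacet
facet normal 0.360 0.884 0.299
outer loop
vertex 2.217 0.958 -0.516
vertex 2.986 0.55 -0.234
vertex 2.923 0.865 -1.091
endloop
endfacet
facet normal -0.082 0.963 -0.257
outer loop
vertex 2.217 0.958 -0.516
vertex 2.923 0.865 -1.091
vertex 2.07 0.714 -1.385
endloop
endfacet
facet normal -0.717 0.693 -0.073
outer loop
vertex 2.217 0.958 -0.516
vertex 2.07 0.714 -1.385
vertex 1.606 0.306 -0.71
endloop
endfacet
facet normal -0.667 0.448 0.596
outer loop
vertex 2.217 0.958 -0.516
vertex 1.606 0.306 -0.71
vertex 2.173 0.204 0.001
endloop
endfacet
facet normal 0.888 0.448 0.099
outer loop
vertex 2.923 0.865 -1.091
vertex 2.986 0.55 -0.234
vertex 3.314 0.054 -0.93
endloop
endfacet
facet normal 0.304 -0.068 0.950
outer loop
vertex 2.986 0.55 -0.234
vertex 2.173 0.204 0.001
vertex 2.85 -0.354 -0.255
endloop
endfacet
facet normal -0.773 -0.258 0.580
outer loop
vertex 2.173 0.204 0.001
vertex 1.606 0.306 -0.71
vertex 1.997 -0.505 -0.549
endloop
endfacet
facet normal -0.853 0.140 -0.502
outer loop
vertex 1.606 0.306 -0.71
vertex 2.07 0.714 -1.385
vertex 1.934 -0.19 -1.406
endloop
endfacet
facet normal 0.173 0.576 -0.799
outer loop
vertex 2.07 0.714 -1.385
vertex 2.923 0.865 -1.091
vertex 2.747 0.156 -1.641
endloop
endfacet
facet normal 0.717 -0.693 0.073
outer loop
vertex 2.703 -0.598 -1.124
vertex 3.314 0.054 -0.93
vertex 2.85 -0.354 -0.255
endloop
endfacet
facet normal 0.082 -0.963 0.257
outer loop
vertex 2.703 -0.598 -1.124
vertex 2.85 -0.354 -0.255
vertex 1.997 -0.505 -0.549
endloop
endfacet
facet normal -0.360 -0.884 -0.299
outer loop
vertex 2.703 -0.598 -1.124
vertex 1.997 -0.505 -0.549
vertex 1.934 -0.19 -1.406
endloop
endfacet
facet normal 0.002 -0.566 -0.825
outer loop
vertex 2.703 -0.598 -1.124
vertex 1.934 -0.19 -1.406
vertex 2.747 0.156 -1.641
endloop
endfacet
facet normal 0.667 -0.448 -0.596
outer loop
vertex 2.703 -0.598 -1.124
vertex 2.747 0.156 -1.641
vertex 3.314 0.054 -0.93
endloop
endfacet
facet normal 0.853 -0.140 0.502
outer loop
vertex 2.85 -0.354 -0.255
vertex 3.314 0.054 -0.93
vertex 2.986 0.55 -0.234
endloop
endfacet
facet normal -0.173 -0.576 0.799
outer loop
vertex 1.997 -0.505 -0.549
vertex 2.85 -0.354 -0.255
vertex 2.173 0.204 0.001
endloop
endfacet
facet normal -0.888 -0.448 -0.099
outer loop
vertex 1.934 -0.19 -1.406
vertex 1.997 -0.505 -0.549
vertex 1.606 0.306 -0.71
endloop
endfacet
facet normal -0.304 0.068 -0.950
outer loop
vertex 2.747 0.156 -1.641
vertex 1.934 -0.19 -1.406
vertex 2.07 0.714 -1.385
endloop
endfacet
facet normal 0.773 0.258 -0.580
outer loop
vertex 3.314 0.054 -0.93
vertex 2.747 0.156 -1.641
vertex 2.923 0.865 -1.091
endloop
endfacet
facet normal -0.624 0.557 -0.548
outer loop
vertex 1.674 -2.715 2.516
vertex 2.901 -1.639 2.211
vertex 2.146 -3.687 0.99
endloop
endfacet
facet normal -0.739 -0.648 0.184
outer loop
vertex 3.239 -4.661 1.949
vertex 1.674 -2.715 2.516
vertex 2.146 -3.687 0.99
endloop
endfacet
facet normal -0.624 0.557 -0.548
outer loop
vertex 2.146 -3.687 0.99
vertex 2.901 -1.639 2.211
vertex 3.373 -2.612 0.685
endloop
endfacet
facet normal 0.253 -0.520 -0.816
outer loop
vertex 3.373 -2.612 0.685
vertex 3.239 -4.661 1.949
vertex 2.146 -3.687 0.99
endloop
endfacet
facet normal -0.253 0.520 0.816
outer loop
vertex 1.674 -2.715 2.516
vertex 3.994 -2.613 3.17
vertex 2.901 -1.639 2.211
endloop
endfacet
facet normal -0.739 -0.648 0.185
outer loop
vertex 2.767 -3.688 3.475
vertex 1.674 -2.715 2.516
vertex 3.239 -4.661 1.949
endloop
endfacet
facet normal -0.253 0.520 0.816
outer loop
vertex 2.767 -3.688 3.475
vertex 3.994 -2.613 3.17
vertex 1.674 -2.715 2.516
endloop
endfacet
facet normal 0.739 0.648 -0.184
outer loop
vertex 2.901 -1.639 2.211
vertex 3.994 -2.613 3.17
vertex 3.373 -2.612 0.685
endloop
endfacet
facet normal 0.253 -0.520 -0.816
outer loop
vertex 4.466 -3.585 1.644
vertex 3.239 -4.661 1.949
vertex 3.373 -2.612 0.685
endloop
endfacet
facet normal 0.739 0.648 -0.184
outer loop
vertex 3.373 -2.612 0.685
vertex 3.994 -2.613 3.17
vertex 4.466 -3.585 1.644
endloop
endfacet
facet normal 0.624 -0.557 0.548
outer loop
vertex 4.466 -3.585 1.644
vertex 2.767 -3.688 3.475
vertex 3.239 -4.661 1.949
endloop
endfacet
facet normal 0.624 -0.557 0.548
outer loop
vertex 3.994 -2.613 3.17
vertex 2.767 -3.688 3.475
vertex 4.466 -3.585 1.644
endloop
endfacet
facet normal -0.662 -0.474 -0.580
outer loop
vertex -4.026 -2.103 -2.529
vertex -5.017 -0.797 -2.466
vertex -3.507 -1.663 -3.481
endloop
endfacet
facet normal 0.604 -0.796 -0.039
outer loop
vertex -2.083 -0.643 -2.234
vertex -4.026 -2.103 -2.529
vertex -3.507 -1.663 -3.481
endloop
endfacet
facet normal -0.662 -0.474 -0.580
outer loop
vertex -3.507 -1.663 -3.481
vertex -5.017 -0.797 -2.466
vertex -4.497 -0.358 -3.418
endloop
endfacet
facet normal 0.443 0.376 -0.814
outer loop
vertex -4.497 -0.358 -3.418
vertex -2.083 -0.643 -2.234
vertex -3.507 -1.663 -3.481
endloop
endfacet
facet normal -0.443 -0.376 0.814
outer loop
vertex -4.026 -2.103 -2.529
vertex -3.593 0.223 -1.219
vertex -5.017 -0.797 -2.466
endloop
endfacet
facet normal 0.604 -0.796 -0.037
outer loop
vertex -2.603 -1.082 -1.282
vertex -4.026 -2.103 -2.529
vertex -2.083 -0.643 -2.234
endloop
endfacet
facet normal -0.443 -0.376 0.814
outer loop
vertex -2.603 -1.082 -1.282
vertex -3.593 0.223 -1.219
vertex -4.026 -2.103 -2.529
endloop
endfacet
facet normal -0.603 0.796 0.038
outer loop
vertex -5.017 -0.797 -2.466
vertex -3.593 0.223 -1.219
vertex -4.497 -0.358 -3.418
endloop
endfacet
facet normal 0.443 0.376 -0.814
outer loop
vertex -3.074 0.663 -2.171
vertex -2.083 -0.643 -2.234
vertex -4.497 -0.358 -3.418
endloop
endfacet
facet normal -0.604 0.796 0.038
outer loop
vertex -4.497 -0.358 -3.418
vertex -3.593 0.223 -1.219
vertex -3.074 0.663 -2.171
endloop
endfacet
facet normal 0.662 0.474 0.580
outer loop
vertex -3.074 0.663 -2.171
vertex -2.603 -1.082 -1.282
vertex -2.083 -0.643 -2.234
endloop
endfacet
facet normal 0.662 0.474 0.580
outer loop
vertex -3.593 0.223 -1.219
vertex -2.603 -1.082 -1.282
vertex -3.074 0.663 -2.171
endloop
endfacet

endsolid


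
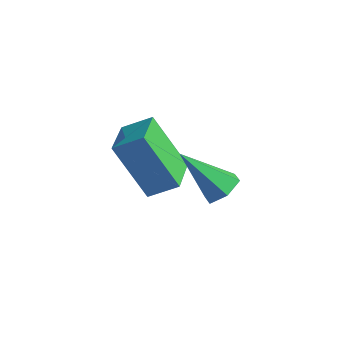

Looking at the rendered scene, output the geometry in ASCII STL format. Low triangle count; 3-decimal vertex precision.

solid 
facet normal -0.649 -0.578 -0.495
outer loop
vertex 1.126 0.8 -0.183
vertex 0.28 1.89 -0.346
vertex 2.024 1.244 -1.879
endloop
endfacet
facet normal 0.609 -0.785 0.117
outer loop
vertex 2.66 1.81 -1.394
vertex 1.126 0.8 -0.183
vertex 2.024 1.244 -1.879
endloop
endfacet
facet normal -0.649 -0.577 -0.495
outer loop
vertex 2.024 1.244 -1.879
vertex 0.28 1.89 -0.346
vertex 1.178 2.335 -2.042
endloop
endfacet
facet normal 0.456 0.225 -0.861
outer loop
vertex 1.178 2.335 -2.042
vertex 2.66 1.81 -1.394
vertex 2.024 1.244 -1.879
endloop
endfacet
facet normal -0.456 -0.225 0.861
outer loop
vertex 1.126 0.8 -0.183
vertex 0.916 2.456 0.139
vertex 0.28 1.89 -0.346
endloop
endfacet
facet normal 0.609 -0.785 0.116
outer loop
vertex 1.762 1.365 0.302
vertex 1.126 0.8 -0.183
vertex 2.66 1.81 -1.394
endloop
endfacet
facet normal -0.456 -0.225 0.861
outer loop
vertex 1.762 1.365 0.302
vertex 0.916 2.456 0.139
vertex 1.126 0.8 -0.183
endloop
endfacet
facet normal -0.609 0.784 -0.117
outer loop
vertex 0.28 1.89 -0.346
vertex 0.916 2.456 0.139
vertex 1.178 2.335 -2.042
endloop
endfacet
facet normal 0.456 0.225 -0.861
outer loop
vertex 1.814 2.9 -1.557
vertex 2.66 1.81 -1.394
vertex 1.178 2.335 -2.042
endloop
endfacet
facet normal -0.608 0.785 -0.117
outer loop
vertex 1.178 2.335 -2.042
vertex 0.916 2.456 0.139
vertex 1.814 2.9 -1.557
endloop
endfacet
facet normal 0.649 0.578 0.495
outer loop
vertex 1.814 2.9 -1.557
vertex 1.762 1.365 0.302
vertex 2.66 1.81 -1.394
endloop
endfacet
facet normal 0.649 0.577 0.495
outer loop
vertex 0.916 2.456 0.139
vertex 1.762 1.365 0.302
vertex 1.814 2.9 -1.557
endloop
endfacet
facet normal 0.530 0.407 -0.744
outer loop
vertex 4.569 2.128 -0.231
vertex 4.19 1.877 -0.638
vertex 4.074 2.434 -0.416
endloop
endfacet
facet normal 0.078 0.605 0.793
outer loop
vertex 4.569 2.128 -0.231
vertex 4.074 2.434 -0.416
vertex 3.31 1.203 0.598
endloop
endfacet
facet normal 0.531 0.407 -0.744
outer loop
vertex 4.074 2.434 -0.416
vertex 4.19 1.877 -0.638
vertex 3.696 2.183 -0.823
endloop
endfacet
facet normal -0.711 0.654 0.258
outer loop
vertex 4.074 2.434 -0.416
vertex 3.696 2.183 -0.823
vertex 3.31 1.203 0.598
endloop
endfacet
facet normal 0.530 0.406 -0.744
outer loop
vertex 3.696 2.183 -0.823
vertex 4.19 1.877 -0.638
vertex 3.811 1.626 -1.045
endloop
endfacet
facet normal -0.949 -0.073 -0.308
outer loop
vertex 3.696 2.183 -0.823
vertex 3.811 1.626 -1.045
vertex 3.31 1.203 0.598
endloop
endfacet
facet normal 0.531 0.406 -0.744
outer loop
vertex 3.811 1.626 -1.045
vertex 4.19 1.877 -0.638
vertex 4.305 1.321 -0.859
endloop
endfacet
facet normal -0.398 -0.852 -0.341
outer loop
vertex 3.811 1.626 -1.045
vertex 4.305 1.321 -0.859
vertex 3.31 1.203 0.598
endloop
endfacet
facet normal 0.529 0.406 -0.745
outer loop
vertex 4.305 1.321 -0.859
vertex 4.19 1.877 -0.638
vertex 4.684 1.572 -0.453
endloop
endfacet
facet normal 0.390 -0.901 0.193
outer loop
vertex 4.305 1.321 -0.859
vertex 4.684 1.572 -0.453
vertex 3.31 1.203 0.598
endloop
endfacet
facet normal 0.530 0.407 -0.744
outer loop
vertex 4.684 1.572 -0.453
vertex 4.19 1.877 -0.638
vertex 4.569 2.128 -0.231
endloop
endfacet
facet normal 0.627 -0.173 0.759
outer loop
vertex 4.684 1.572 -0.453
vertex 4.569 2.128 -0.231
vertex 3.31 1.203 0.598
endloop
endfacet

endsolid


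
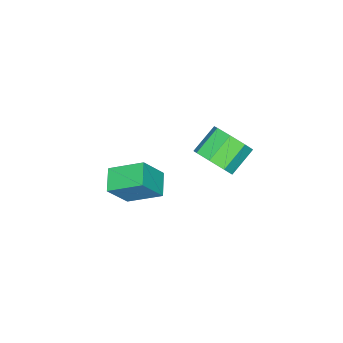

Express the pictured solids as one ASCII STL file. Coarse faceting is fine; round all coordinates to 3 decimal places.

solid 
facet normal 0.804 -0.161 -0.573
outer loop
vertex 2.735 1.051 0.805
vertex 2.335 1.566 0.1
vertex 2.906 1.764 0.845
endloop
endfacet
facet normal 0.548 -0.177 0.818
outer loop
vertex 2.735 1.051 0.805
vertex 2.906 1.764 0.845
vertex 1.586 1.279 1.624
endloop
endfacet
facet normal 0.548 -0.178 0.817
outer loop
vertex 1.586 1.279 1.624
vertex 2.906 1.764 0.845
vertex 1.757 1.993 1.665
endloop
endfacet
facet normal -0.803 0.159 0.574
outer loop
vertex 1.586 1.279 1.624
vertex 1.757 1.993 1.665
vertex 1.185 1.794 0.92
endloop
endfacet
facet normal 0.804 -0.159 -0.574
outer loop
vertex 2.906 1.764 0.845
vertex 2.335 1.566 0.1
vertex 2.742 2.361 0.45
endloop
endfacet
facet normal 0.552 0.560 0.617
outer loop
vertex 2.906 1.764 0.845
vertex 2.742 2.361 0.45
vertex 1.757 1.993 1.665
endloop
endfacet
facet normal 0.552 0.560 0.617
outer loop
vertex 1.757 1.993 1.665
vertex 2.742 2.361 0.45
vertex 1.593 2.59 1.27
endloop
endfacet
facet normal -0.803 0.159 0.574
outer loop
vertex 1.757 1.993 1.665
vertex 1.593 2.59 1.27
vertex 1.185 1.794 0.92
endloop
endfacet
facet normal 0.804 -0.160 -0.573
outer loop
vertex 2.742 2.361 0.45
vertex 2.335 1.566 0.1
vertex 2.34 2.492 -0.151
endloop
endfacet
facet normal 0.233 0.971 0.056
outer loop
vertex 2.742 2.361 0.45
vertex 2.34 2.492 -0.151
vertex 1.593 2.59 1.27
endloop
endfacet
facet normal 0.233 0.971 0.056
outer loop
vertex 1.593 2.59 1.27
vertex 2.34 2.492 -0.151
vertex 1.191 2.721 0.669
endloop
endfacet
facet normal -0.804 0.160 0.573
outer loop
vertex 1.593 2.59 1.27
vertex 1.191 2.721 0.669
vertex 1.185 1.794 0.92
endloop
endfacet
facet normal 0.803 -0.160 -0.574
outer loop
vertex 2.34 2.492 -0.151
vertex 2.335 1.566 0.1
vertex 1.934 2.081 -0.604
endloop
endfacet
facet normal -0.222 0.813 -0.538
outer loop
vertex 2.34 2.492 -0.151
vertex 1.934 2.081 -0.604
vertex 1.191 2.721 0.669
endloop
endfacet
facet normal -0.223 0.813 -0.538
outer loop
vertex 1.191 2.721 0.669
vertex 1.934 2.081 -0.604
vertex 0.785 2.309 0.215
endloop
endfacet
facet normal -0.804 0.160 0.573
outer loop
vertex 1.191 2.721 0.669
vertex 0.785 2.309 0.215
vertex 1.185 1.794 0.92
endloop
endfacet
facet normal 0.803 -0.159 -0.574
outer loop
vertex 1.934 2.081 -0.604
vertex 2.335 1.566 0.1
vertex 1.763 1.367 -0.645
endloop
endfacet
facet normal -0.547 0.178 -0.818
outer loop
vertex 1.934 2.081 -0.604
vertex 1.763 1.367 -0.645
vertex 0.785 2.309 0.215
endloop
endfacet
facet normal -0.548 0.177 -0.817
outer loop
vertex 0.785 2.309 0.215
vertex 1.763 1.367 -0.645
vertex 0.614 1.596 0.175
endloop
endfacet
facet normal -0.804 0.161 0.573
outer loop
vertex 0.785 2.309 0.215
vertex 0.614 1.596 0.175
vertex 1.185 1.794 0.92
endloop
endfacet
facet normal 0.803 -0.159 -0.574
outer loop
vertex 1.763 1.367 -0.645
vertex 2.335 1.566 0.1
vertex 1.927 0.77 -0.25
endloop
endfacet
facet normal -0.552 -0.560 -0.617
outer loop
vertex 1.763 1.367 -0.645
vertex 1.927 0.77 -0.25
vertex 0.614 1.596 0.175
endloop
endfacet
facet normal -0.552 -0.560 -0.617
outer loop
vertex 0.614 1.596 0.175
vertex 1.927 0.77 -0.25
vertex 0.778 0.999 0.57
endloop
endfacet
facet normal -0.804 0.159 0.574
outer loop
vertex 0.614 1.596 0.175
vertex 0.778 0.999 0.57
vertex 1.185 1.794 0.92
endloop
endfacet
facet normal 0.804 -0.160 -0.573
outer loop
vertex 1.927 0.77 -0.25
vertex 2.335 1.566 0.1
vertex 2.329 0.639 0.351
endloop
endfacet
facet normal -0.233 -0.971 -0.056
outer loop
vertex 1.927 0.77 -0.25
vertex 2.329 0.639 0.351
vertex 0.778 0.999 0.57
endloop
endfacet
facet normal -0.233 -0.971 -0.056
outer loop
vertex 0.778 0.999 0.57
vertex 2.329 0.639 0.351
vertex 1.18 0.868 1.171
endloop
endfacet
facet normal -0.804 0.160 0.573
outer loop
vertex 0.778 0.999 0.57
vertex 1.18 0.868 1.171
vertex 1.185 1.794 0.92
endloop
endfacet
facet normal 0.804 -0.160 -0.573
outer loop
vertex 2.329 0.639 0.351
vertex 2.335 1.566 0.1
vertex 2.735 1.051 0.805
endloop
endfacet
facet normal 0.222 -0.813 0.539
outer loop
vertex 2.329 0.639 0.351
vertex 2.735 1.051 0.805
vertex 1.18 0.868 1.171
endloop
endfacet
facet normal 0.222 -0.813 0.538
outer loop
vertex 1.18 0.868 1.171
vertex 2.735 1.051 0.805
vertex 1.586 1.279 1.624
endloop
endfacet
facet normal -0.803 0.160 0.574
outer loop
vertex 1.18 0.868 1.171
vertex 1.586 1.279 1.624
vertex 1.185 1.794 0.92
endloop
endfacet
facet normal -0.548 0.248 -0.799
outer loop
vertex 1.333 -3.329 -4.767
vertex 0.803 -1.864 -3.948
vertex 2.269 -2.735 -5.225
endloop
endfacet
facet normal 0.301 -0.833 -0.465
outer loop
vertex 3.157 -3.136 -3.932
vertex 1.333 -3.329 -4.767
vertex 2.269 -2.735 -5.225
endloop
endfacet
facet normal -0.549 0.247 -0.799
outer loop
vertex 2.269 -2.735 -5.225
vertex 0.803 -1.864 -3.948
vertex 1.739 -1.269 -4.407
endloop
endfacet
facet normal 0.780 0.495 -0.382
outer loop
vertex 1.739 -1.269 -4.407
vertex 3.157 -3.136 -3.932
vertex 2.269 -2.735 -5.225
endloop
endfacet
facet normal -0.780 -0.496 0.382
outer loop
vertex 1.333 -3.329 -4.767
vertex 1.691 -2.265 -2.655
vertex 0.803 -1.864 -3.948
endloop
endfacet
facet normal 0.301 -0.832 -0.465
outer loop
vertex 2.221 -3.731 -3.473
vertex 1.333 -3.329 -4.767
vertex 3.157 -3.136 -3.932
endloop
endfacet
facet normal -0.780 -0.495 0.382
outer loop
vertex 2.221 -3.731 -3.473
vertex 1.691 -2.265 -2.655
vertex 1.333 -3.329 -4.767
endloop
endfacet
facet normal -0.301 0.832 0.465
outer loop
vertex 0.803 -1.864 -3.948
vertex 1.691 -2.265 -2.655
vertex 1.739 -1.269 -4.407
endloop
endfacet
facet normal 0.780 0.496 -0.382
outer loop
vertex 2.627 -1.671 -3.113
vertex 3.157 -3.136 -3.932
vertex 1.739 -1.269 -4.407
endloop
endfacet
facet normal -0.301 0.833 0.465
outer loop
vertex 1.739 -1.269 -4.407
vertex 1.691 -2.265 -2.655
vertex 2.627 -1.671 -3.113
endloop
endfacet
facet normal 0.549 -0.248 0.798
outer loop
vertex 2.627 -1.671 -3.113
vertex 2.221 -3.731 -3.473
vertex 3.157 -3.136 -3.932
endloop
endfacet
facet normal 0.548 -0.248 0.799
outer loop
vertex 1.691 -2.265 -2.655
vertex 2.221 -3.731 -3.473
vertex 2.627 -1.671 -3.113
endloop
endfacet

endsolid


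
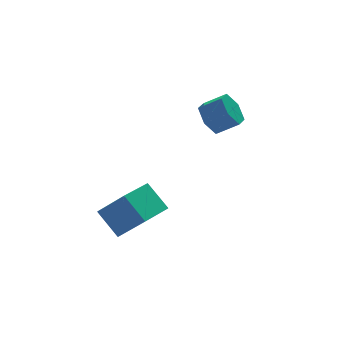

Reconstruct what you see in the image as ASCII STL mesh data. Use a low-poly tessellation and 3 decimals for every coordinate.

solid 
facet normal -0.860 -0.461 0.220
outer loop
vertex -4.121 -0.118 -2.669
vertex -4.521 1.135 -1.609
vertex -5.021 0.852 -4.155
endloop
endfacet
facet normal 0.237 -0.742 -0.628
outer loop
vertex -3.319 1.765 -4.591
vertex -4.121 -0.118 -2.669
vertex -5.021 0.852 -4.155
endloop
endfacet
facet normal -0.860 -0.460 0.220
outer loop
vertex -5.021 0.852 -4.155
vertex -4.521 1.135 -1.609
vertex -5.421 2.106 -3.095
endloop
endfacet
facet normal -0.453 0.487 -0.747
outer loop
vertex -5.421 2.106 -3.095
vertex -3.319 1.765 -4.591
vertex -5.021 0.852 -4.155
endloop
endfacet
facet normal 0.453 -0.487 0.747
outer loop
vertex -4.121 -0.118 -2.669
vertex -2.819 2.048 -2.045
vertex -4.521 1.135 -1.609
endloop
endfacet
facet normal 0.237 -0.742 -0.628
outer loop
vertex -2.419 0.794 -3.105
vertex -4.121 -0.118 -2.669
vertex -3.319 1.765 -4.591
endloop
endfacet
facet normal 0.452 -0.487 0.747
outer loop
vertex -2.419 0.794 -3.105
vertex -2.819 2.048 -2.045
vertex -4.121 -0.118 -2.669
endloop
endfacet
facet normal -0.237 0.741 0.628
outer loop
vertex -4.521 1.135 -1.609
vertex -2.819 2.048 -2.045
vertex -5.421 2.106 -3.095
endloop
endfacet
facet normal -0.452 0.487 -0.747
outer loop
vertex -3.719 3.018 -3.531
vertex -3.319 1.765 -4.591
vertex -5.421 2.106 -3.095
endloop
endfacet
facet normal -0.237 0.742 0.628
outer loop
vertex -5.421 2.106 -3.095
vertex -2.819 2.048 -2.045
vertex -3.719 3.018 -3.531
endloop
endfacet
facet normal 0.860 0.461 -0.220
outer loop
vertex -3.719 3.018 -3.531
vertex -2.419 0.794 -3.105
vertex -3.319 1.765 -4.591
endloop
endfacet
facet normal 0.860 0.460 -0.220
outer loop
vertex -2.819 2.048 -2.045
vertex -2.419 0.794 -3.105
vertex -3.719 3.018 -3.531
endloop
endfacet
facet normal -0.701 0.446 -0.557
outer loop
vertex 1.285 2.357 0.1
vertex 0.765 2.55 0.908
vertex 1.43 3.194 0.587
endloop
endfacet
facet normal 0.699 0.266 -0.664
outer loop
vertex 1.285 2.357 0.1
vertex 1.43 3.194 0.587
vertex 2.195 1.777 0.825
endloop
endfacet
facet normal 0.698 0.265 -0.665
outer loop
vertex 2.195 1.777 0.825
vertex 1.43 3.194 0.587
vertex 2.341 2.614 1.312
endloop
endfacet
facet normal 0.700 -0.447 0.558
outer loop
vertex 2.195 1.777 0.825
vertex 2.341 2.614 1.312
vertex 1.675 1.97 1.632
endloop
endfacet
facet normal -0.700 0.445 -0.558
outer loop
vertex 1.43 3.194 0.587
vertex 0.765 2.55 0.908
vertex 0.91 3.388 1.395
endloop
endfacet
facet normal 0.478 0.873 0.098
outer loop
vertex 1.43 3.194 0.587
vertex 0.91 3.388 1.395
vertex 2.341 2.614 1.312
endloop
endfacet
facet normal 0.478 0.873 0.098
outer loop
vertex 2.341 2.614 1.312
vertex 0.91 3.388 1.395
vertex 1.821 2.808 2.12
endloop
endfacet
facet normal 0.700 -0.447 0.558
outer loop
vertex 2.341 2.614 1.312
vertex 1.821 2.808 2.12
vertex 1.675 1.97 1.632
endloop
endfacet
facet normal -0.700 0.445 -0.558
outer loop
vertex 0.91 3.388 1.395
vertex 0.765 2.55 0.908
vertex 0.245 2.743 1.715
endloop
endfacet
facet normal -0.221 0.607 0.763
outer loop
vertex 0.91 3.388 1.395
vertex 0.245 2.743 1.715
vertex 1.821 2.808 2.12
endloop
endfacet
facet normal -0.221 0.607 0.763
outer loop
vertex 1.821 2.808 2.12
vertex 0.245 2.743 1.715
vertex 1.155 2.163 2.44
endloop
endfacet
facet normal 0.700 -0.446 0.557
outer loop
vertex 1.821 2.808 2.12
vertex 1.155 2.163 2.44
vertex 1.675 1.97 1.632
endloop
endfacet
facet normal -0.700 0.447 -0.558
outer loop
vertex 0.245 2.743 1.715
vertex 0.765 2.55 0.908
vertex 0.099 1.906 1.228
endloop
endfacet
facet normal -0.698 -0.265 0.665
outer loop
vertex 0.245 2.743 1.715
vertex 0.099 1.906 1.228
vertex 1.155 2.163 2.44
endloop
endfacet
facet normal -0.698 -0.266 0.665
outer loop
vertex 1.155 2.163 2.44
vertex 0.099 1.906 1.228
vertex 1.01 1.326 1.953
endloop
endfacet
facet normal 0.701 -0.446 0.557
outer loop
vertex 1.155 2.163 2.44
vertex 1.01 1.326 1.953
vertex 1.675 1.97 1.632
endloop
endfacet
facet normal -0.700 0.447 -0.558
outer loop
vertex 0.099 1.906 1.228
vertex 0.765 2.55 0.908
vertex 0.619 1.712 0.42
endloop
endfacet
facet normal -0.478 -0.873 -0.098
outer loop
vertex 0.099 1.906 1.228
vertex 0.619 1.712 0.42
vertex 1.01 1.326 1.953
endloop
endfacet
facet normal -0.478 -0.873 -0.098
outer loop
vertex 1.01 1.326 1.953
vertex 0.619 1.712 0.42
vertex 1.53 1.132 1.145
endloop
endfacet
facet normal 0.700 -0.445 0.558
outer loop
vertex 1.01 1.326 1.953
vertex 1.53 1.132 1.145
vertex 1.675 1.97 1.632
endloop
endfacet
facet normal -0.700 0.446 -0.557
outer loop
vertex 0.619 1.712 0.42
vertex 0.765 2.55 0.908
vertex 1.285 2.357 0.1
endloop
endfacet
facet normal 0.221 -0.607 -0.763
outer loop
vertex 0.619 1.712 0.42
vertex 1.285 2.357 0.1
vertex 1.53 1.132 1.145
endloop
endfacet
facet normal 0.221 -0.607 -0.763
outer loop
vertex 1.53 1.132 1.145
vertex 1.285 2.357 0.1
vertex 2.195 1.777 0.825
endloop
endfacet
facet normal 0.700 -0.445 0.558
outer loop
vertex 1.53 1.132 1.145
vertex 2.195 1.777 0.825
vertex 1.675 1.97 1.632
endloop
endfacet

endsolid


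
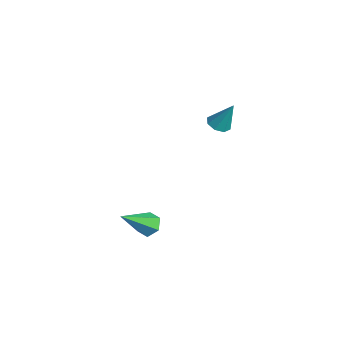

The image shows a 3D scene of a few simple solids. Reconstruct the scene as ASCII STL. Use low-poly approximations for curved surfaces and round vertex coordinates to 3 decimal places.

solid 
facet normal -0.235 0.712 -0.661
outer loop
vertex 2.507 -3.472 -3.893
vertex 2.107 -3.265 -3.528
vertex 2.651 -3.065 -3.506
endloop
endfacet
facet normal 0.968 -0.197 -0.153
outer loop
vertex 2.507 -3.472 -3.893
vertex 2.651 -3.065 -3.506
vertex 2.533 -4.555 -2.332
endloop
endfacet
facet normal -0.235 0.713 -0.661
outer loop
vertex 2.651 -3.065 -3.506
vertex 2.107 -3.265 -3.528
vertex 2.251 -2.858 -3.14
endloop
endfacet
facet normal 0.723 0.391 0.569
outer loop
vertex 2.651 -3.065 -3.506
vertex 2.251 -2.858 -3.14
vertex 2.533 -4.555 -2.332
endloop
endfacet
facet normal -0.235 0.713 -0.661
outer loop
vertex 2.251 -2.858 -3.14
vertex 2.107 -3.265 -3.528
vertex 1.707 -3.058 -3.162
endloop
endfacet
facet normal -0.183 0.398 0.899
outer loop
vertex 2.251 -2.858 -3.14
vertex 1.707 -3.058 -3.162
vertex 2.533 -4.555 -2.332
endloop
endfacet
facet normal -0.235 0.713 -0.661
outer loop
vertex 1.707 -3.058 -3.162
vertex 2.107 -3.265 -3.528
vertex 1.563 -3.465 -3.55
endloop
endfacet
facet normal -0.843 -0.184 0.506
outer loop
vertex 1.707 -3.058 -3.162
vertex 1.563 -3.465 -3.55
vertex 2.533 -4.555 -2.332
endloop
endfacet
facet normal -0.235 0.712 -0.661
outer loop
vertex 1.563 -3.465 -3.55
vertex 2.107 -3.265 -3.528
vertex 1.963 -3.672 -3.915
endloop
endfacet
facet normal -0.597 -0.773 -0.216
outer loop
vertex 1.563 -3.465 -3.55
vertex 1.963 -3.672 -3.915
vertex 2.533 -4.555 -2.332
endloop
endfacet
facet normal -0.235 0.712 -0.661
outer loop
vertex 1.963 -3.672 -3.915
vertex 2.107 -3.265 -3.528
vertex 2.507 -3.472 -3.893
endloop
endfacet
facet normal 0.309 -0.779 -0.546
outer loop
vertex 1.963 -3.672 -3.915
vertex 2.507 -3.472 -3.893
vertex 2.533 -4.555 -2.332
endloop
endfacet
facet normal -0.289 -0.336 -0.896
outer loop
vertex -2.314 1.939 -2.36
vertex -2.634 1.553 -2.112
vertex -2.711 2.08 -2.285
endloop
endfacet
facet normal 0.321 0.944 -0.074
outer loop
vertex -2.314 1.939 -2.36
vertex -2.711 2.08 -2.285
vertex -2.226 2.027 -0.848
endloop
endfacet
facet normal -0.289 -0.336 -0.896
outer loop
vertex -2.711 2.08 -2.285
vertex -2.634 1.553 -2.112
vertex -3.064 1.912 -2.108
endloop
endfacet
facet normal -0.360 0.920 0.155
outer loop
vertex -2.711 2.08 -2.285
vertex -3.064 1.912 -2.108
vertex -2.226 2.027 -0.848
endloop
endfacet
facet normal -0.290 -0.337 -0.896
outer loop
vertex -3.064 1.912 -2.108
vertex -2.634 1.553 -2.112
vertex -3.165 1.534 -1.933
endloop
endfacet
facet normal -0.771 0.425 0.474
outer loop
vertex -3.064 1.912 -2.108
vertex -3.165 1.534 -1.933
vertex -2.226 2.027 -0.848
endloop
endfacet
facet normal -0.290 -0.337 -0.896
outer loop
vertex -3.165 1.534 -1.933
vertex -2.634 1.553 -2.112
vertex -2.955 1.167 -1.863
endloop
endfacet
facet normal -0.672 -0.252 0.696
outer loop
vertex -3.165 1.534 -1.933
vertex -2.955 1.167 -1.863
vertex -2.226 2.027 -0.848
endloop
endfacet
facet normal -0.290 -0.336 -0.896
outer loop
vertex -2.955 1.167 -1.863
vertex -2.634 1.553 -2.112
vertex -2.557 1.026 -1.939
endloop
endfacet
facet normal -0.121 -0.713 0.691
outer loop
vertex -2.955 1.167 -1.863
vertex -2.557 1.026 -1.939
vertex -2.226 2.027 -0.848
endloop
endfacet
facet normal -0.290 -0.336 -0.896
outer loop
vertex -2.557 1.026 -1.939
vertex -2.634 1.553 -2.112
vertex -2.205 1.194 -2.116
endloop
endfacet
facet normal 0.560 -0.688 0.461
outer loop
vertex -2.557 1.026 -1.939
vertex -2.205 1.194 -2.116
vertex -2.226 2.027 -0.848
endloop
endfacet
facet normal -0.289 -0.335 -0.897
outer loop
vertex -2.205 1.194 -2.116
vertex -2.634 1.553 -2.112
vertex -2.104 1.572 -2.29
endloop
endfacet
facet normal 0.971 -0.193 0.143
outer loop
vertex -2.205 1.194 -2.116
vertex -2.104 1.572 -2.29
vertex -2.226 2.027 -0.848
endloop
endfacet
facet normal -0.289 -0.336 -0.896
outer loop
vertex -2.104 1.572 -2.29
vertex -2.634 1.553 -2.112
vertex -2.314 1.939 -2.36
endloop
endfacet
facet normal 0.872 0.484 -0.079
outer loop
vertex -2.104 1.572 -2.29
vertex -2.314 1.939 -2.36
vertex -2.226 2.027 -0.848
endloop
endfacet

endsolid


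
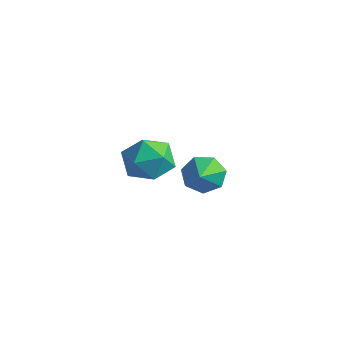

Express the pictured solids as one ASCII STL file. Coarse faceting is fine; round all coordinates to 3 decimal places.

solid 
facet normal -0.579 0.645 -0.499
outer loop
vertex -1.836 3.913 -3.544
vertex -2.664 3.583 -3.009
vertex -2.006 4.354 -2.776
endloop
endfacet
facet normal 0.969 0.232 0.082
outer loop
vertex -1.836 3.913 -3.544
vertex -2.006 4.354 -2.776
vertex -1.596 2.397 -2.091
endloop
endfacet
facet normal -0.579 0.645 -0.498
outer loop
vertex -2.006 4.354 -2.776
vertex -2.664 3.583 -3.009
vertex -2.672 4.214 -2.183
endloop
endfacet
facet normal 0.571 0.375 0.730
outer loop
vertex -2.006 4.354 -2.776
vertex -2.672 4.214 -2.183
vertex -1.596 2.397 -2.091
endloop
endfacet
facet normal -0.580 0.645 -0.498
outer loop
vertex -2.672 4.214 -2.183
vertex -2.664 3.583 -3.009
vertex -3.331 3.599 -2.212
endloop
endfacet
facet normal -0.059 0.016 0.998
outer loop
vertex -2.672 4.214 -2.183
vertex -3.331 3.599 -2.212
vertex -1.596 2.397 -2.091
endloop
endfacet
facet normal -0.580 0.644 -0.498
outer loop
vertex -3.331 3.599 -2.212
vertex -2.664 3.583 -3.009
vertex -3.488 2.971 -2.841
endloop
endfacet
facet normal -0.446 -0.575 0.686
outer loop
vertex -3.331 3.599 -2.212
vertex -3.488 2.971 -2.841
vertex -1.596 2.397 -2.091
endloop
endfacet
facet normal -0.580 0.644 -0.499
outer loop
vertex -3.488 2.971 -2.841
vertex -2.664 3.583 -3.009
vertex -3.023 2.804 -3.597
endloop
endfacet
facet normal -0.300 -0.954 0.026
outer loop
vertex -3.488 2.971 -2.841
vertex -3.023 2.804 -3.597
vertex -1.596 2.397 -2.091
endloop
endfacet
facet normal -0.580 0.644 -0.499
outer loop
vertex -3.023 2.804 -3.597
vertex -2.664 3.583 -3.009
vertex -2.288 3.223 -3.91
endloop
endfacet
facet normal 0.270 -0.834 -0.481
outer loop
vertex -3.023 2.804 -3.597
vertex -2.288 3.223 -3.91
vertex -1.596 2.397 -2.091
endloop
endfacet
facet normal -0.579 0.644 -0.499
outer loop
vertex -2.288 3.223 -3.91
vertex -2.664 3.583 -3.009
vertex -1.836 3.913 -3.544
endloop
endfacet
facet normal 0.836 -0.305 -0.457
outer loop
vertex -2.288 3.223 -3.91
vertex -1.836 3.913 -3.544
vertex -1.596 2.397 -2.091
endloop
endfacet
facet normal -0.993 -0.087 0.082
outer loop
vertex -1.139 -1.704 0.976
vertex -0.994 -2.456 1.939
vertex -1.086 -1.242 2.115
endloop
endfacet
facet normal -0.814 0.551 -0.186
outer loop
vertex -1.139 -1.704 0.976
vertex -1.086 -1.242 2.115
vertex -0.495 -0.679 1.194
endloop
endfacet
facet normal -0.439 0.442 -0.782
outer loop
vertex -1.139 -1.704 0.976
vertex -0.495 -0.679 1.194
vertex -0.039 -1.545 0.448
endloop
endfacet
facet normal -0.386 -0.262 -0.884
outer loop
vertex -1.139 -1.704 0.976
vertex -0.039 -1.545 0.448
vertex -0.348 -2.643 0.909
endloop
endfacet
facet normal -0.729 -0.589 -0.350
outer loop
vertex -1.139 -1.704 0.976
vertex -0.348 -2.643 0.909
vertex -0.994 -2.456 1.939
endloop
endfacet
facet normal -0.388 0.876 0.286
outer loop
vertex -0.495 -0.679 1.194
vertex -1.086 -1.242 2.115
vertex 0.048 -0.797 2.291
endloop
endfacet
facet normal -0.678 -0.156 0.719
outer loop
vertex -1.086 -1.242 2.115
vertex -0.994 -2.456 1.939
vertex -0.261 -1.895 2.752
endloop
endfacet
facet normal -0.249 -0.968 0.019
outer loop
vertex -0.994 -2.456 1.939
vertex -0.348 -2.643 0.909
vertex 0.195 -2.761 2.006
endloop
endfacet
facet normal 0.304 -0.440 -0.845
outer loop
vertex -0.348 -2.643 0.909
vertex -0.039 -1.545 0.448
vertex 0.786 -2.198 1.085
endloop
endfacet
facet normal 0.218 0.700 -0.680
outer loop
vertex -0.039 -1.545 0.448
vertex -0.495 -0.679 1.194
vertex 0.694 -0.984 1.261
endloop
endfacet
facet normal 0.386 0.262 0.884
outer loop
vertex 0.839 -1.736 2.224
vertex 0.048 -0.797 2.291
vertex -0.261 -1.895 2.752
endloop
endfacet
facet normal 0.439 -0.442 0.782
outer loop
vertex 0.839 -1.736 2.224
vertex -0.261 -1.895 2.752
vertex 0.195 -2.761 2.006
endloop
endfacet
facet normal 0.814 -0.551 0.186
outer loop
vertex 0.839 -1.736 2.224
vertex 0.195 -2.761 2.006
vertex 0.786 -2.198 1.085
endloop
endfacet
facet normal 0.993 0.087 -0.082
outer loop
vertex 0.839 -1.736 2.224
vertex 0.786 -2.198 1.085
vertex 0.694 -0.984 1.261
endloop
endfacet
facet normal 0.729 0.589 0.350
outer loop
vertex 0.839 -1.736 2.224
vertex 0.694 -0.984 1.261
vertex 0.048 -0.797 2.291
endloop
endfacet
facet normal -0.304 0.440 0.845
outer loop
vertex -0.261 -1.895 2.752
vertex 0.048 -0.797 2.291
vertex -1.086 -1.242 2.115
endloop
endfacet
facet normal -0.218 -0.700 0.680
outer loop
vertex 0.195 -2.761 2.006
vertex -0.261 -1.895 2.752
vertex -0.994 -2.456 1.939
endloop
endfacet
facet normal 0.388 -0.876 -0.286
outer loop
vertex 0.786 -2.198 1.085
vertex 0.195 -2.761 2.006
vertex -0.348 -2.643 0.909
endloop
endfacet
facet normal 0.678 0.156 -0.719
outer loop
vertex 0.694 -0.984 1.261
vertex 0.786 -2.198 1.085
vertex -0.039 -1.545 0.448
endloop
endfacet
facet normal 0.249 0.968 -0.019
outer loop
vertex 0.048 -0.797 2.291
vertex 0.694 -0.984 1.261
vertex -0.495 -0.679 1.194
endloop
endfacet

endsolid


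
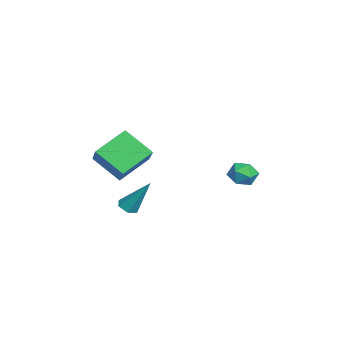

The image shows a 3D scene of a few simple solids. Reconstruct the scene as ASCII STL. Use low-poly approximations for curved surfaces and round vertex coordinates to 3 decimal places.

solid 
facet normal -0.552 0.833 0.026
outer loop
vertex -2.194 1.907 0.145
vertex -2.234 1.857 0.91
vertex -1.661 2.247 0.58
endloop
endfacet
facet normal -0.104 0.841 -0.530
outer loop
vertex -2.194 1.907 0.145
vertex -1.661 2.247 0.58
vertex -1.455 1.871 -0.057
endloop
endfacet
facet normal -0.242 0.270 -0.932
outer loop
vertex -2.194 1.907 0.145
vertex -1.455 1.871 -0.057
vertex -1.901 1.25 -0.121
endloop
endfacet
facet normal -0.775 -0.092 -0.626
outer loop
vertex -2.194 1.907 0.145
vertex -1.901 1.25 -0.121
vertex -2.383 1.241 0.477
endloop
endfacet
facet normal -0.966 0.257 -0.034
outer loop
vertex -2.194 1.907 0.145
vertex -2.383 1.241 0.477
vertex -2.234 1.857 0.91
endloop
endfacet
facet normal 0.561 0.780 -0.279
outer loop
vertex -1.455 1.871 -0.057
vertex -1.661 2.247 0.58
vertex -1.037 1.799 0.583
endloop
endfacet
facet normal -0.164 0.766 0.621
outer loop
vertex -1.661 2.247 0.58
vertex -2.234 1.857 0.91
vertex -1.519 1.79 1.181
endloop
endfacet
facet normal -0.834 -0.168 0.526
outer loop
vertex -2.234 1.857 0.91
vertex -2.383 1.241 0.477
vertex -1.965 1.169 1.117
endloop
endfacet
facet normal -0.524 -0.733 -0.434
outer loop
vertex -2.383 1.241 0.477
vertex -1.901 1.25 -0.121
vertex -1.759 0.793 0.48
endloop
endfacet
facet normal 0.338 -0.147 -0.929
outer loop
vertex -1.901 1.25 -0.121
vertex -1.455 1.871 -0.057
vertex -1.186 1.183 0.15
endloop
endfacet
facet normal 0.775 0.092 0.626
outer loop
vertex -1.226 1.133 0.915
vertex -1.037 1.799 0.583
vertex -1.519 1.79 1.181
endloop
endfacet
facet normal 0.242 -0.270 0.932
outer loop
vertex -1.226 1.133 0.915
vertex -1.519 1.79 1.181
vertex -1.965 1.169 1.117
endloop
endfacet
facet normal 0.104 -0.841 0.530
outer loop
vertex -1.226 1.133 0.915
vertex -1.965 1.169 1.117
vertex -1.759 0.793 0.48
endloop
endfacet
facet normal 0.552 -0.833 -0.026
outer loop
vertex -1.226 1.133 0.915
vertex -1.759 0.793 0.48
vertex -1.186 1.183 0.15
endloop
endfacet
facet normal 0.966 -0.257 0.034
outer loop
vertex -1.226 1.133 0.915
vertex -1.186 1.183 0.15
vertex -1.037 1.799 0.583
endloop
endfacet
facet normal 0.524 0.733 0.434
outer loop
vertex -1.519 1.79 1.181
vertex -1.037 1.799 0.583
vertex -1.661 2.247 0.58
endloop
endfacet
facet normal -0.338 0.147 0.929
outer loop
vertex -1.965 1.169 1.117
vertex -1.519 1.79 1.181
vertex -2.234 1.857 0.91
endloop
endfacet
facet normal -0.561 -0.780 0.279
outer loop
vertex -1.759 0.793 0.48
vertex -1.965 1.169 1.117
vertex -2.383 1.241 0.477
endloop
endfacet
facet normal 0.164 -0.766 -0.621
outer loop
vertex -1.186 1.183 0.15
vertex -1.759 0.793 0.48
vertex -1.901 1.25 -0.121
endloop
endfacet
facet normal 0.834 0.168 -0.526
outer loop
vertex -1.037 1.799 0.583
vertex -1.186 1.183 0.15
vertex -1.455 1.871 -0.057
endloop
endfacet
facet normal -0.815 -0.086 -0.573
outer loop
vertex -3.061 -5.166 1.026
vertex -3.882 -3.835 1.995
vertex -2.408 -3.953 -0.086
endloop
endfacet
facet normal 0.446 -0.723 -0.527
outer loop
vertex -0.998 -3.805 0.905
vertex -3.061 -5.166 1.026
vertex -2.408 -3.953 -0.086
endloop
endfacet
facet normal -0.815 -0.086 -0.573
outer loop
vertex -2.408 -3.953 -0.086
vertex -3.882 -3.835 1.995
vertex -3.229 -2.622 0.883
endloop
endfacet
facet normal 0.369 0.685 -0.628
outer loop
vertex -3.229 -2.622 0.883
vertex -0.998 -3.805 0.905
vertex -2.408 -3.953 -0.086
endloop
endfacet
facet normal -0.369 -0.685 0.628
outer loop
vertex -3.061 -5.166 1.026
vertex -2.472 -3.687 2.986
vertex -3.882 -3.835 1.995
endloop
endfacet
facet normal 0.446 -0.723 -0.527
outer loop
vertex -1.651 -5.018 2.017
vertex -3.061 -5.166 1.026
vertex -0.998 -3.805 0.905
endloop
endfacet
facet normal -0.369 -0.685 0.628
outer loop
vertex -1.651 -5.018 2.017
vertex -2.472 -3.687 2.986
vertex -3.061 -5.166 1.026
endloop
endfacet
facet normal -0.446 0.723 0.527
outer loop
vertex -3.882 -3.835 1.995
vertex -2.472 -3.687 2.986
vertex -3.229 -2.622 0.883
endloop
endfacet
facet normal 0.369 0.685 -0.628
outer loop
vertex -1.819 -2.474 1.874
vertex -0.998 -3.805 0.905
vertex -3.229 -2.622 0.883
endloop
endfacet
facet normal -0.446 0.723 0.527
outer loop
vertex -3.229 -2.622 0.883
vertex -2.472 -3.687 2.986
vertex -1.819 -2.474 1.874
endloop
endfacet
facet normal 0.815 0.086 0.573
outer loop
vertex -1.819 -2.474 1.874
vertex -1.651 -5.018 2.017
vertex -0.998 -3.805 0.905
endloop
endfacet
facet normal 0.815 0.086 0.573
outer loop
vertex -2.472 -3.687 2.986
vertex -1.651 -5.018 2.017
vertex -1.819 -2.474 1.874
endloop
endfacet
facet normal -0.225 -0.509 -0.831
outer loop
vertex 0.939 -3.634 -0.622
vertex 0.425 -3.617 -0.493
vertex 0.637 -3.231 -0.787
endloop
endfacet
facet normal 0.821 0.511 -0.255
outer loop
vertex 0.939 -3.634 -0.622
vertex 0.637 -3.231 -0.787
vertex 0.855 -2.643 1.093
endloop
endfacet
facet normal -0.224 -0.510 -0.831
outer loop
vertex 0.637 -3.231 -0.787
vertex 0.425 -3.617 -0.493
vertex 0.123 -3.215 -0.658
endloop
endfacet
facet normal -0.044 0.955 -0.294
outer loop
vertex 0.637 -3.231 -0.787
vertex 0.123 -3.215 -0.658
vertex 0.855 -2.643 1.093
endloop
endfacet
facet normal -0.227 -0.511 -0.829
outer loop
vertex 0.123 -3.215 -0.658
vertex 0.425 -3.617 -0.493
vertex -0.089 -3.6 -0.363
endloop
endfacet
facet normal -0.811 0.565 0.154
outer loop
vertex 0.123 -3.215 -0.658
vertex -0.089 -3.6 -0.363
vertex 0.855 -2.643 1.093
endloop
endfacet
facet normal -0.227 -0.510 -0.830
outer loop
vertex -0.089 -3.6 -0.363
vertex 0.425 -3.617 -0.493
vertex 0.213 -4.003 -0.198
endloop
endfacet
facet normal -0.715 -0.273 0.643
outer loop
vertex -0.089 -3.6 -0.363
vertex 0.213 -4.003 -0.198
vertex 0.855 -2.643 1.093
endloop
endfacet
facet normal -0.225 -0.511 -0.830
outer loop
vertex 0.213 -4.003 -0.198
vertex 0.425 -3.617 -0.493
vertex 0.727 -4.02 -0.327
endloop
endfacet
facet normal 0.147 -0.717 0.682
outer loop
vertex 0.213 -4.003 -0.198
vertex 0.727 -4.02 -0.327
vertex 0.855 -2.643 1.093
endloop
endfacet
facet normal -0.225 -0.511 -0.830
outer loop
vertex 0.727 -4.02 -0.327
vertex 0.425 -3.617 -0.493
vertex 0.939 -3.634 -0.622
endloop
endfacet
facet normal 0.916 -0.325 0.233
outer loop
vertex 0.727 -4.02 -0.327
vertex 0.939 -3.634 -0.622
vertex 0.855 -2.643 1.093
endloop
endfacet

endsolid
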